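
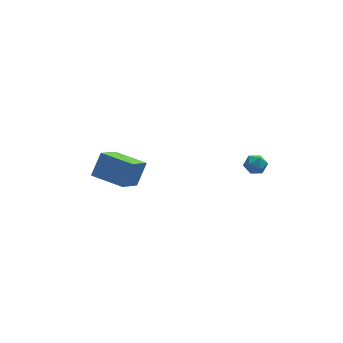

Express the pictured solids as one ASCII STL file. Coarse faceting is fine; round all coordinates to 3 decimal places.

solid 
facet normal -0.751 0.657 0.071
outer loop
vertex -4.578 3.211 -2.772
vertex -3.909 3.838 -1.497
vertex -3.557 4.503 -3.942
endloop
endfacet
facet normal -0.426 -0.399 -0.812
outer loop
vertex -2.071 3.202 -4.083
vertex -4.578 3.211 -2.772
vertex -3.557 4.503 -3.942
endloop
endfacet
facet normal -0.750 0.657 0.071
outer loop
vertex -3.557 4.503 -3.942
vertex -3.909 3.838 -1.497
vertex -2.888 5.13 -2.668
endloop
endfacet
facet normal 0.505 0.639 -0.580
outer loop
vertex -2.888 5.13 -2.668
vertex -2.071 3.202 -4.083
vertex -3.557 4.503 -3.942
endloop
endfacet
facet normal -0.505 -0.640 0.580
outer loop
vertex -4.578 3.211 -2.772
vertex -2.423 2.537 -1.638
vertex -3.909 3.838 -1.497
endloop
endfacet
facet normal -0.426 -0.399 -0.812
outer loop
vertex -3.092 1.91 -2.912
vertex -4.578 3.211 -2.772
vertex -2.071 3.202 -4.083
endloop
endfacet
facet normal -0.505 -0.639 0.580
outer loop
vertex -3.092 1.91 -2.912
vertex -2.423 2.537 -1.638
vertex -4.578 3.211 -2.772
endloop
endfacet
facet normal 0.426 0.399 0.812
outer loop
vertex -3.909 3.838 -1.497
vertex -2.423 2.537 -1.638
vertex -2.888 5.13 -2.668
endloop
endfacet
facet normal 0.505 0.639 -0.580
outer loop
vertex -1.402 3.829 -2.808
vertex -2.071 3.202 -4.083
vertex -2.888 5.13 -2.668
endloop
endfacet
facet normal 0.426 0.399 0.812
outer loop
vertex -2.888 5.13 -2.668
vertex -2.423 2.537 -1.638
vertex -1.402 3.829 -2.808
endloop
endfacet
facet normal 0.750 -0.657 -0.071
outer loop
vertex -1.402 3.829 -2.808
vertex -3.092 1.91 -2.912
vertex -2.071 3.202 -4.083
endloop
endfacet
facet normal 0.750 -0.657 -0.071
outer loop
vertex -2.423 2.537 -1.638
vertex -3.092 1.91 -2.912
vertex -1.402 3.829 -2.808
endloop
endfacet
facet normal -0.860 0.129 0.493
outer loop
vertex 3.194 0.576 -1.078
vertex 3.399 0.104 -0.597
vertex 3.552 0.785 -0.508
endloop
endfacet
facet normal -0.670 0.727 0.154
outer loop
vertex 3.194 0.576 -1.078
vertex 3.552 0.785 -0.508
vertex 3.704 1.059 -1.139
endloop
endfacet
facet normal -0.611 0.577 -0.542
outer loop
vertex 3.194 0.576 -1.078
vertex 3.704 1.059 -1.139
vertex 3.645 0.546 -1.618
endloop
endfacet
facet normal -0.766 -0.113 -0.633
outer loop
vertex 3.194 0.576 -1.078
vertex 3.645 0.546 -1.618
vertex 3.456 -0.044 -1.284
endloop
endfacet
facet normal -0.920 -0.391 0.008
outer loop
vertex 3.194 0.576 -1.078
vertex 3.456 -0.044 -1.284
vertex 3.399 0.104 -0.597
endloop
endfacet
facet normal -0.025 0.919 0.393
outer loop
vertex 3.704 1.059 -1.139
vertex 3.552 0.785 -0.508
vertex 4.224 0.884 -0.696
endloop
endfacet
facet normal -0.334 -0.048 0.942
outer loop
vertex 3.552 0.785 -0.508
vertex 3.399 0.104 -0.597
vertex 4.035 0.294 -0.362
endloop
endfacet
facet normal -0.432 -0.889 0.156
outer loop
vertex 3.399 0.104 -0.597
vertex 3.456 -0.044 -1.284
vertex 3.976 -0.219 -0.841
endloop
endfacet
facet normal -0.181 -0.440 -0.880
outer loop
vertex 3.456 -0.044 -1.284
vertex 3.645 0.546 -1.618
vertex 4.128 0.055 -1.472
endloop
endfacet
facet normal 0.069 0.677 -0.733
outer loop
vertex 3.645 0.546 -1.618
vertex 3.704 1.059 -1.139
vertex 4.281 0.736 -1.383
endloop
endfacet
facet normal 0.766 0.113 0.633
outer loop
vertex 4.486 0.264 -0.902
vertex 4.224 0.884 -0.696
vertex 4.035 0.294 -0.362
endloop
endfacet
facet normal 0.611 -0.577 0.542
outer loop
vertex 4.486 0.264 -0.902
vertex 4.035 0.294 -0.362
vertex 3.976 -0.219 -0.841
endloop
endfacet
facet normal 0.670 -0.727 -0.154
outer loop
vertex 4.486 0.264 -0.902
vertex 3.976 -0.219 -0.841
vertex 4.128 0.055 -1.472
endloop
endfacet
facet normal 0.860 -0.129 -0.493
outer loop
vertex 4.486 0.264 -0.902
vertex 4.128 0.055 -1.472
vertex 4.281 0.736 -1.383
endloop
endfacet
facet normal 0.920 0.391 -0.008
outer loop
vertex 4.486 0.264 -0.902
vertex 4.281 0.736 -1.383
vertex 4.224 0.884 -0.696
endloop
endfacet
facet normal 0.181 0.440 0.880
outer loop
vertex 4.035 0.294 -0.362
vertex 4.224 0.884 -0.696
vertex 3.552 0.785 -0.508
endloop
endfacet
facet normal -0.069 -0.677 0.733
outer loop
vertex 3.976 -0.219 -0.841
vertex 4.035 0.294 -0.362
vertex 3.399 0.104 -0.597
endloop
endfacet
facet normal 0.025 -0.919 -0.393
outer loop
vertex 4.128 0.055 -1.472
vertex 3.976 -0.219 -0.841
vertex 3.456 -0.044 -1.284
endloop
endfacet
facet normal 0.334 0.048 -0.942
outer loop
vertex 4.281 0.736 -1.383
vertex 4.128 0.055 -1.472
vertex 3.645 0.546 -1.618
endloop
endfacet
facet normal 0.432 0.889 -0.156
outer loop
vertex 4.224 0.884 -0.696
vertex 4.281 0.736 -1.383
vertex 3.704 1.059 -1.139
endloop
endfacet

endsolid


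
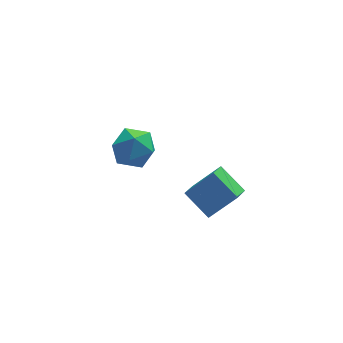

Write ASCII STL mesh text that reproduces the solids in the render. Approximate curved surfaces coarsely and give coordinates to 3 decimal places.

solid 
facet normal -0.492 0.689 0.532
outer loop
vertex -2.836 -2.549 1.804
vertex -1.516 -2.626 3.126
vertex -2.251 -1.717 1.268
endloop
endfacet
facet normal -0.706 0.041 -0.707
outer loop
vertex -1.424 -2.874 0.374
vertex -2.836 -2.549 1.804
vertex -2.251 -1.717 1.268
endloop
endfacet
facet normal -0.492 0.689 0.532
outer loop
vertex -2.251 -1.717 1.268
vertex -1.516 -2.626 3.126
vertex -0.931 -1.794 2.59
endloop
endfacet
facet normal 0.509 0.724 -0.466
outer loop
vertex -0.931 -1.794 2.59
vertex -1.424 -2.874 0.374
vertex -2.251 -1.717 1.268
endloop
endfacet
facet normal -0.509 -0.724 0.466
outer loop
vertex -2.836 -2.549 1.804
vertex -0.689 -3.783 2.232
vertex -1.516 -2.626 3.126
endloop
endfacet
facet normal -0.706 0.041 -0.707
outer loop
vertex -2.009 -3.706 0.91
vertex -2.836 -2.549 1.804
vertex -1.424 -2.874 0.374
endloop
endfacet
facet normal -0.509 -0.724 0.466
outer loop
vertex -2.009 -3.706 0.91
vertex -0.689 -3.783 2.232
vertex -2.836 -2.549 1.804
endloop
endfacet
facet normal 0.706 -0.041 0.707
outer loop
vertex -1.516 -2.626 3.126
vertex -0.689 -3.783 2.232
vertex -0.931 -1.794 2.59
endloop
endfacet
facet normal 0.509 0.724 -0.466
outer loop
vertex -0.104 -2.951 1.696
vertex -1.424 -2.874 0.374
vertex -0.931 -1.794 2.59
endloop
endfacet
facet normal 0.706 -0.041 0.707
outer loop
vertex -0.931 -1.794 2.59
vertex -0.689 -3.783 2.232
vertex -0.104 -2.951 1.696
endloop
endfacet
facet normal 0.492 -0.689 -0.532
outer loop
vertex -0.104 -2.951 1.696
vertex -2.009 -3.706 0.91
vertex -1.424 -2.874 0.374
endloop
endfacet
facet normal 0.492 -0.689 -0.532
outer loop
vertex -0.689 -3.783 2.232
vertex -2.009 -3.706 0.91
vertex -0.104 -2.951 1.696
endloop
endfacet
facet normal 0.236 0.306 0.922
outer loop
vertex -4.185 3.843 0.555
vertex -3.978 2.667 0.892
vertex -3.053 3.351 0.428
endloop
endfacet
facet normal 0.399 0.805 0.439
outer loop
vertex -4.185 3.843 0.555
vertex -3.053 3.351 0.428
vertex -3.52 4.071 -0.468
endloop
endfacet
facet normal -0.198 0.976 0.089
outer loop
vertex -4.185 3.843 0.555
vertex -3.52 4.071 -0.468
vertex -4.735 3.832 -0.557
endloop
endfacet
facet normal -0.731 0.582 0.356
outer loop
vertex -4.185 3.843 0.555
vertex -4.735 3.832 -0.557
vertex -5.017 2.964 0.283
endloop
endfacet
facet normal -0.462 0.168 0.871
outer loop
vertex -4.185 3.843 0.555
vertex -5.017 2.964 0.283
vertex -3.978 2.667 0.892
endloop
endfacet
facet normal 0.855 0.518 -0.029
outer loop
vertex -3.52 4.071 -0.468
vertex -3.053 3.351 0.428
vertex -2.903 3.036 -0.763
endloop
endfacet
facet normal 0.591 -0.289 0.753
outer loop
vertex -3.053 3.351 0.428
vertex -3.978 2.667 0.892
vertex -3.185 2.168 0.077
endloop
endfacet
facet normal -0.539 -0.512 0.669
outer loop
vertex -3.978 2.667 0.892
vertex -5.017 2.964 0.283
vertex -4.4 1.929 -0.012
endloop
endfacet
facet normal -0.974 0.157 -0.164
outer loop
vertex -5.017 2.964 0.283
vertex -4.735 3.832 -0.557
vertex -4.867 2.649 -0.908
endloop
endfacet
facet normal -0.113 0.795 -0.596
outer loop
vertex -4.735 3.832 -0.557
vertex -3.52 4.071 -0.468
vertex -3.942 3.333 -1.372
endloop
endfacet
facet normal 0.731 -0.582 -0.356
outer loop
vertex -3.735 2.157 -1.035
vertex -2.903 3.036 -0.763
vertex -3.185 2.168 0.077
endloop
endfacet
facet normal 0.198 -0.976 -0.089
outer loop
vertex -3.735 2.157 -1.035
vertex -3.185 2.168 0.077
vertex -4.4 1.929 -0.012
endloop
endfacet
facet normal -0.399 -0.805 -0.439
outer loop
vertex -3.735 2.157 -1.035
vertex -4.4 1.929 -0.012
vertex -4.867 2.649 -0.908
endloop
endfacet
facet normal -0.236 -0.306 -0.922
outer loop
vertex -3.735 2.157 -1.035
vertex -4.867 2.649 -0.908
vertex -3.942 3.333 -1.372
endloop
endfacet
facet normal 0.462 -0.168 -0.871
outer loop
vertex -3.735 2.157 -1.035
vertex -3.942 3.333 -1.372
vertex -2.903 3.036 -0.763
endloop
endfacet
facet normal 0.974 -0.157 0.164
outer loop
vertex -3.185 2.168 0.077
vertex -2.903 3.036 -0.763
vertex -3.053 3.351 0.428
endloop
endfacet
facet normal 0.113 -0.795 0.596
outer loop
vertex -4.4 1.929 -0.012
vertex -3.185 2.168 0.077
vertex -3.978 2.667 0.892
endloop
endfacet
facet normal -0.855 -0.518 0.029
outer loop
vertex -4.867 2.649 -0.908
vertex -4.4 1.929 -0.012
vertex -5.017 2.964 0.283
endloop
endfacet
facet normal -0.591 0.289 -0.753
outer loop
vertex -3.942 3.333 -1.372
vertex -4.867 2.649 -0.908
vertex -4.735 3.832 -0.557
endloop
endfacet
facet normal 0.539 0.512 -0.669
outer loop
vertex -2.903 3.036 -0.763
vertex -3.942 3.333 -1.372
vertex -3.52 4.071 -0.468
endloop
endfacet

endsolid


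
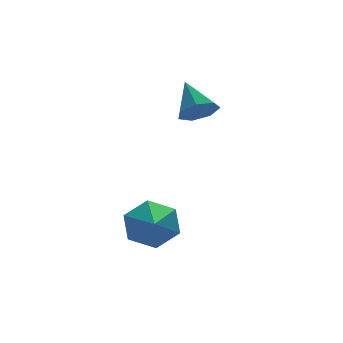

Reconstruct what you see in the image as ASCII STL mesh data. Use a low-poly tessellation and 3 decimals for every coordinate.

solid 
facet normal -0.005 -0.788 -0.616
outer loop
vertex 3.973 -0.262 2.963
vertex 3.566 0.192 2.386
vertex 4.394 0.103 2.493
endloop
endfacet
facet normal 0.746 -0.002 0.666
outer loop
vertex 3.973 -0.262 2.963
vertex 4.394 0.103 2.493
vertex 3.574 1.508 3.414
endloop
endfacet
facet normal -0.005 -0.788 -0.616
outer loop
vertex 4.394 0.103 2.493
vertex 3.566 0.192 2.386
vertex 4.191 0.535 1.942
endloop
endfacet
facet normal 0.877 0.478 0.052
outer loop
vertex 4.394 0.103 2.493
vertex 4.191 0.535 1.942
vertex 3.574 1.508 3.414
endloop
endfacet
facet normal -0.005 -0.788 -0.616
outer loop
vertex 4.191 0.535 1.942
vertex 3.566 0.192 2.386
vertex 3.517 0.709 1.725
endloop
endfacet
facet normal 0.350 0.842 -0.410
outer loop
vertex 4.191 0.535 1.942
vertex 3.517 0.709 1.725
vertex 3.574 1.508 3.414
endloop
endfacet
facet normal -0.005 -0.788 -0.616
outer loop
vertex 3.517 0.709 1.725
vertex 3.566 0.192 2.386
vertex 2.88 0.493 2.006
endloop
endfacet
facet normal -0.441 0.817 -0.372
outer loop
vertex 3.517 0.709 1.725
vertex 2.88 0.493 2.006
vertex 3.574 1.508 3.414
endloop
endfacet
facet normal -0.005 -0.788 -0.615
outer loop
vertex 2.88 0.493 2.006
vertex 3.566 0.192 2.386
vertex 2.759 0.051 2.573
endloop
endfacet
facet normal -0.896 0.422 0.138
outer loop
vertex 2.88 0.493 2.006
vertex 2.759 0.051 2.573
vertex 3.574 1.508 3.414
endloop
endfacet
facet normal -0.005 -0.788 -0.616
outer loop
vertex 2.759 0.051 2.573
vertex 3.566 0.192 2.386
vertex 3.246 -0.285 2.999
endloop
endfacet
facet normal -0.676 -0.047 0.736
outer loop
vertex 2.759 0.051 2.573
vertex 3.246 -0.285 2.999
vertex 3.574 1.508 3.414
endloop
endfacet
facet normal -0.006 -0.788 -0.616
outer loop
vertex 3.246 -0.285 2.999
vertex 3.566 0.192 2.386
vertex 3.973 -0.262 2.963
endloop
endfacet
facet normal 0.055 -0.235 0.970
outer loop
vertex 3.246 -0.285 2.999
vertex 3.973 -0.262 2.963
vertex 3.574 1.508 3.414
endloop
endfacet
facet normal 0.285 0.835 -0.471
outer loop
vertex 1.247 -3.485 -1.712
vertex 0.384 -2.978 -1.336
vertex 1.294 -2.972 -0.775
endloop
endfacet
facet normal 0.729 -0.616 0.300
outer loop
vertex 1.247 -3.485 -1.712
vertex 1.294 -2.972 -0.775
vertex -0.144 -4.522 -0.464
endloop
endfacet
facet normal 0.285 0.834 -0.472
outer loop
vertex 1.294 -2.972 -0.775
vertex 0.384 -2.978 -1.336
vertex 0.43 -2.464 -0.399
endloop
endfacet
facet normal 0.334 -0.123 0.934
outer loop
vertex 1.294 -2.972 -0.775
vertex 0.43 -2.464 -0.399
vertex -0.144 -4.522 -0.464
endloop
endfacet
facet normal 0.284 0.835 -0.472
outer loop
vertex 0.43 -2.464 -0.399
vertex 0.384 -2.978 -1.336
vertex -0.48 -2.471 -0.96
endloop
endfacet
facet normal -0.522 0.119 0.845
outer loop
vertex 0.43 -2.464 -0.399
vertex -0.48 -2.471 -0.96
vertex -0.144 -4.522 -0.464
endloop
endfacet
facet normal 0.285 0.835 -0.471
outer loop
vertex -0.48 -2.471 -0.96
vertex 0.384 -2.978 -1.336
vertex -0.527 -2.984 -1.898
endloop
endfacet
facet normal -0.984 -0.132 0.121
outer loop
vertex -0.48 -2.471 -0.96
vertex -0.527 -2.984 -1.898
vertex -0.144 -4.522 -0.464
endloop
endfacet
facet normal 0.285 0.834 -0.472
outer loop
vertex -0.527 -2.984 -1.898
vertex 0.384 -2.978 -1.336
vertex 0.337 -3.492 -2.274
endloop
endfacet
facet normal -0.590 -0.624 -0.512
outer loop
vertex -0.527 -2.984 -1.898
vertex 0.337 -3.492 -2.274
vertex -0.144 -4.522 -0.464
endloop
endfacet
facet normal 0.285 0.835 -0.472
outer loop
vertex 0.337 -3.492 -2.274
vertex 0.384 -2.978 -1.336
vertex 1.247 -3.485 -1.712
endloop
endfacet
facet normal 0.267 -0.866 -0.422
outer loop
vertex 0.337 -3.492 -2.274
vertex 1.247 -3.485 -1.712
vertex -0.144 -4.522 -0.464
endloop
endfacet

endsolid


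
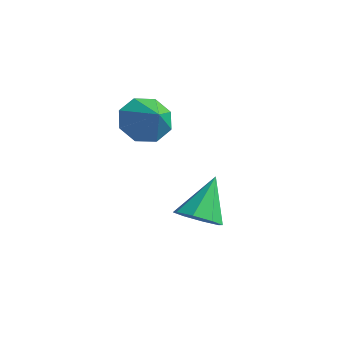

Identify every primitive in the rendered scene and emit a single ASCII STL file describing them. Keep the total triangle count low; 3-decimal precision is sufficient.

solid 
facet normal 0.168 -0.586 -0.793
outer loop
vertex 0.903 -2.624 -2.095
vertex 0.534 -2.084 -2.572
vertex 1.296 -2.203 -2.323
endloop
endfacet
facet normal 0.625 -0.171 0.762
outer loop
vertex 0.903 -2.624 -2.095
vertex 1.296 -2.203 -2.323
vertex 0.246 -1.076 -1.208
endloop
endfacet
facet normal 0.168 -0.586 -0.793
outer loop
vertex 1.296 -2.203 -2.323
vertex 0.534 -2.084 -2.572
vertex 1.242 -1.711 -2.698
endloop
endfacet
facet normal 0.834 0.390 0.391
outer loop
vertex 1.296 -2.203 -2.323
vertex 1.242 -1.711 -2.698
vertex 0.246 -1.076 -1.208
endloop
endfacet
facet normal 0.167 -0.585 -0.793
outer loop
vertex 1.242 -1.711 -2.698
vertex 0.534 -2.084 -2.572
vertex 0.774 -1.438 -2.998
endloop
endfacet
facet normal 0.514 0.857 -0.022
outer loop
vertex 1.242 -1.711 -2.698
vertex 0.774 -1.438 -2.998
vertex 0.246 -1.076 -1.208
endloop
endfacet
facet normal 0.167 -0.585 -0.793
outer loop
vertex 0.774 -1.438 -2.998
vertex 0.534 -2.084 -2.572
vertex 0.165 -1.543 -3.049
endloop
endfacet
facet normal -0.146 0.960 -0.237
outer loop
vertex 0.774 -1.438 -2.998
vertex 0.165 -1.543 -3.049
vertex 0.246 -1.076 -1.208
endloop
endfacet
facet normal 0.168 -0.585 -0.793
outer loop
vertex 0.165 -1.543 -3.049
vertex 0.534 -2.084 -2.572
vertex -0.228 -1.965 -2.821
endloop
endfacet
facet normal -0.759 0.638 -0.128
outer loop
vertex 0.165 -1.543 -3.049
vertex -0.228 -1.965 -2.821
vertex 0.246 -1.076 -1.208
endloop
endfacet
facet normal 0.167 -0.587 -0.792
outer loop
vertex -0.228 -1.965 -2.821
vertex 0.534 -2.084 -2.572
vertex -0.174 -2.456 -2.446
endloop
endfacet
facet normal -0.967 0.078 0.241
outer loop
vertex -0.228 -1.965 -2.821
vertex -0.174 -2.456 -2.446
vertex 0.246 -1.076 -1.208
endloop
endfacet
facet normal 0.167 -0.586 -0.793
outer loop
vertex -0.174 -2.456 -2.446
vertex 0.534 -2.084 -2.572
vertex 0.294 -2.729 -2.146
endloop
endfacet
facet normal -0.647 -0.390 0.655
outer loop
vertex -0.174 -2.456 -2.446
vertex 0.294 -2.729 -2.146
vertex 0.246 -1.076 -1.208
endloop
endfacet
facet normal 0.167 -0.586 -0.793
outer loop
vertex 0.294 -2.729 -2.146
vertex 0.534 -2.084 -2.572
vertex 0.903 -2.624 -2.095
endloop
endfacet
facet normal 0.012 -0.493 0.870
outer loop
vertex 0.294 -2.729 -2.146
vertex 0.903 -2.624 -2.095
vertex 0.246 -1.076 -1.208
endloop
endfacet
facet normal -0.802 0.248 -0.543
outer loop
vertex -0.624 -2.709 0.525
vertex -1.13 -2.718 1.269
vertex -0.645 -2.095 0.837
endloop
endfacet
facet normal 0.944 0.174 -0.280
outer loop
vertex -0.624 -2.709 0.525
vertex -0.645 -2.095 0.837
vertex -0.15 -3.022 1.931
endloop
endfacet
facet normal -0.803 0.249 -0.542
outer loop
vertex -0.645 -2.095 0.837
vertex -1.13 -2.718 1.269
vertex -0.95 -1.847 1.403
endloop
endfacet
facet normal 0.782 0.603 0.157
outer loop
vertex -0.645 -2.095 0.837
vertex -0.95 -1.847 1.403
vertex -0.15 -3.022 1.931
endloop
endfacet
facet normal -0.803 0.249 -0.542
outer loop
vertex -0.95 -1.847 1.403
vertex -1.13 -2.718 1.269
vertex -1.36 -2.109 1.89
endloop
endfacet
facet normal 0.427 0.596 0.680
outer loop
vertex -0.95 -1.847 1.403
vertex -1.36 -2.109 1.89
vertex -0.15 -3.022 1.931
endloop
endfacet
facet normal -0.803 0.248 -0.541
outer loop
vertex -1.36 -2.109 1.89
vertex -1.13 -2.718 1.269
vertex -1.635 -2.728 2.014
endloop
endfacet
facet normal 0.086 0.159 0.984
outer loop
vertex -1.36 -2.109 1.89
vertex -1.635 -2.728 2.014
vertex -0.15 -3.022 1.931
endloop
endfacet
facet normal -0.803 0.248 -0.541
outer loop
vertex -1.635 -2.728 2.014
vertex -1.13 -2.718 1.269
vertex -1.614 -3.342 1.701
endloop
endfacet
facet normal -0.040 -0.455 0.890
outer loop
vertex -1.635 -2.728 2.014
vertex -1.614 -3.342 1.701
vertex -0.15 -3.022 1.931
endloop
endfacet
facet normal -0.803 0.248 -0.541
outer loop
vertex -1.614 -3.342 1.701
vertex -1.13 -2.718 1.269
vertex -1.31 -3.59 1.136
endloop
endfacet
facet normal 0.122 -0.883 0.453
outer loop
vertex -1.614 -3.342 1.701
vertex -1.31 -3.59 1.136
vertex -0.15 -3.022 1.931
endloop
endfacet
facet normal -0.802 0.248 -0.543
outer loop
vertex -1.31 -3.59 1.136
vertex -1.13 -2.718 1.269
vertex -0.899 -3.328 0.649
endloop
endfacet
facet normal 0.477 -0.876 -0.069
outer loop
vertex -1.31 -3.59 1.136
vertex -0.899 -3.328 0.649
vertex -0.15 -3.022 1.931
endloop
endfacet
facet normal -0.802 0.248 -0.543
outer loop
vertex -0.899 -3.328 0.649
vertex -1.13 -2.718 1.269
vertex -0.624 -2.709 0.525
endloop
endfacet
facet normal 0.818 -0.438 -0.373
outer loop
vertex -0.899 -3.328 0.649
vertex -0.624 -2.709 0.525
vertex -0.15 -3.022 1.931
endloop
endfacet

endsolid


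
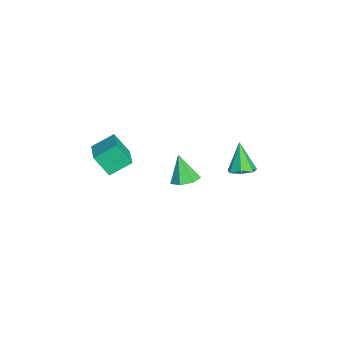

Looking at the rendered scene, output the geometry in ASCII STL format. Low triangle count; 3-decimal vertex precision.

solid 
facet normal 0.447 0.079 -0.891
outer loop
vertex -2.196 4.601 -2.778
vertex -2.747 3.945 -3.112
vertex -2.881 4.855 -3.099
endloop
endfacet
facet normal 0.075 0.854 0.515
outer loop
vertex -2.196 4.601 -2.778
vertex -2.881 4.855 -3.099
vertex -3.713 3.775 -1.188
endloop
endfacet
facet normal 0.448 0.079 -0.891
outer loop
vertex -2.881 4.855 -3.099
vertex -2.747 3.945 -3.112
vertex -3.466 4.424 -3.431
endloop
endfacet
facet normal -0.640 0.754 0.148
outer loop
vertex -2.881 4.855 -3.099
vertex -3.466 4.424 -3.431
vertex -3.713 3.775 -1.188
endloop
endfacet
facet normal 0.447 0.078 -0.891
outer loop
vertex -3.466 4.424 -3.431
vertex -2.747 3.945 -3.112
vertex -3.509 3.632 -3.522
endloop
endfacet
facet normal -0.994 0.064 -0.091
outer loop
vertex -3.466 4.424 -3.431
vertex -3.509 3.632 -3.522
vertex -3.713 3.775 -1.188
endloop
endfacet
facet normal 0.447 0.079 -0.891
outer loop
vertex -3.509 3.632 -3.522
vertex -2.747 3.945 -3.112
vertex -2.979 3.076 -3.305
endloop
endfacet
facet normal -0.720 -0.694 -0.020
outer loop
vertex -3.509 3.632 -3.522
vertex -2.979 3.076 -3.305
vertex -3.713 3.775 -1.188
endloop
endfacet
facet normal 0.447 0.079 -0.891
outer loop
vertex -2.979 3.076 -3.305
vertex -2.747 3.945 -3.112
vertex -2.274 3.174 -2.943
endloop
endfacet
facet normal -0.025 -0.952 0.306
outer loop
vertex -2.979 3.076 -3.305
vertex -2.274 3.174 -2.943
vertex -3.713 3.775 -1.188
endloop
endfacet
facet normal 0.447 0.079 -0.891
outer loop
vertex -2.274 3.174 -2.943
vertex -2.747 3.945 -3.112
vertex -1.926 3.853 -2.708
endloop
endfacet
facet normal 0.569 -0.514 0.642
outer loop
vertex -2.274 3.174 -2.943
vertex -1.926 3.853 -2.708
vertex -3.713 3.775 -1.188
endloop
endfacet
facet normal 0.447 0.078 -0.891
outer loop
vertex -1.926 3.853 -2.708
vertex -2.747 3.945 -3.112
vertex -2.196 4.601 -2.778
endloop
endfacet
facet normal 0.613 0.290 0.735
outer loop
vertex -1.926 3.853 -2.708
vertex -2.196 4.601 -2.778
vertex -3.713 3.775 -1.188
endloop
endfacet
facet normal 0.333 0.217 -0.918
outer loop
vertex 4.326 0.124 1.728
vertex 3.49 0.432 1.497
vertex 4.193 0.9 1.863
endloop
endfacet
facet normal 0.712 -0.000 0.703
outer loop
vertex 4.326 0.124 1.728
vertex 4.193 0.9 1.863
vertex 2.87 0.028 3.203
endloop
endfacet
facet normal 0.333 0.217 -0.918
outer loop
vertex 4.193 0.9 1.863
vertex 3.49 0.432 1.497
vertex 3.531 1.323 1.723
endloop
endfacet
facet normal 0.274 0.660 0.700
outer loop
vertex 4.193 0.9 1.863
vertex 3.531 1.323 1.723
vertex 2.87 0.028 3.203
endloop
endfacet
facet normal 0.334 0.217 -0.917
outer loop
vertex 3.531 1.323 1.723
vertex 3.49 0.432 1.497
vertex 2.838 1.075 1.412
endloop
endfacet
facet normal -0.473 0.757 0.451
outer loop
vertex 3.531 1.323 1.723
vertex 2.838 1.075 1.412
vertex 2.87 0.028 3.203
endloop
endfacet
facet normal 0.334 0.218 -0.917
outer loop
vertex 2.838 1.075 1.412
vertex 3.49 0.432 1.497
vertex 2.637 0.343 1.165
endloop
endfacet
facet normal -0.966 0.217 0.144
outer loop
vertex 2.838 1.075 1.412
vertex 2.637 0.343 1.165
vertex 2.87 0.028 3.203
endloop
endfacet
facet normal 0.334 0.218 -0.917
outer loop
vertex 2.637 0.343 1.165
vertex 3.49 0.432 1.497
vertex 3.078 -0.322 1.168
endloop
endfacet
facet normal -0.833 -0.553 0.010
outer loop
vertex 2.637 0.343 1.165
vertex 3.078 -0.322 1.168
vertex 2.87 0.028 3.203
endloop
endfacet
facet normal 0.334 0.218 -0.917
outer loop
vertex 3.078 -0.322 1.168
vertex 3.49 0.432 1.497
vertex 3.83 -0.419 1.419
endloop
endfacet
facet normal -0.175 -0.973 0.149
outer loop
vertex 3.078 -0.322 1.168
vertex 3.83 -0.419 1.419
vertex 2.87 0.028 3.203
endloop
endfacet
facet normal 0.334 0.217 -0.917
outer loop
vertex 3.83 -0.419 1.419
vertex 3.49 0.432 1.497
vertex 4.326 0.124 1.728
endloop
endfacet
facet normal 0.511 -0.727 0.457
outer loop
vertex 3.83 -0.419 1.419
vertex 4.326 0.124 1.728
vertex 2.87 0.028 3.203
endloop
endfacet
facet normal -0.955 -0.105 -0.277
outer loop
vertex 0.491 -5.048 1.941
vertex 0.109 -3.723 2.753
vertex 0.78 -4.143 0.603
endloop
endfacet
facet normal 0.239 -0.828 -0.508
outer loop
vertex 2.651 -3.937 1.147
vertex 0.491 -5.048 1.941
vertex 0.78 -4.143 0.603
endloop
endfacet
facet normal -0.955 -0.106 -0.277
outer loop
vertex 0.78 -4.143 0.603
vertex 0.109 -3.723 2.753
vertex 0.397 -2.819 1.416
endloop
endfacet
facet normal 0.176 0.552 -0.815
outer loop
vertex 0.397 -2.819 1.416
vertex 2.651 -3.937 1.147
vertex 0.78 -4.143 0.603
endloop
endfacet
facet normal -0.177 -0.551 0.816
outer loop
vertex 0.491 -5.048 1.941
vertex 1.98 -3.517 3.297
vertex 0.109 -3.723 2.753
endloop
endfacet
facet normal 0.239 -0.828 -0.508
outer loop
vertex 2.363 -4.841 2.484
vertex 0.491 -5.048 1.941
vertex 2.651 -3.937 1.147
endloop
endfacet
facet normal -0.176 -0.552 0.815
outer loop
vertex 2.363 -4.841 2.484
vertex 1.98 -3.517 3.297
vertex 0.491 -5.048 1.941
endloop
endfacet
facet normal -0.239 0.828 0.508
outer loop
vertex 0.109 -3.723 2.753
vertex 1.98 -3.517 3.297
vertex 0.397 -2.819 1.416
endloop
endfacet
facet normal 0.176 0.551 -0.816
outer loop
vertex 2.269 -2.612 1.959
vertex 2.651 -3.937 1.147
vertex 0.397 -2.819 1.416
endloop
endfacet
facet normal -0.239 0.828 0.508
outer loop
vertex 0.397 -2.819 1.416
vertex 1.98 -3.517 3.297
vertex 2.269 -2.612 1.959
endloop
endfacet
facet normal 0.955 0.106 0.277
outer loop
vertex 2.269 -2.612 1.959
vertex 2.363 -4.841 2.484
vertex 2.651 -3.937 1.147
endloop
endfacet
facet normal 0.955 0.106 0.278
outer loop
vertex 1.98 -3.517 3.297
vertex 2.363 -4.841 2.484
vertex 2.269 -2.612 1.959
endloop
endfacet

endsolid


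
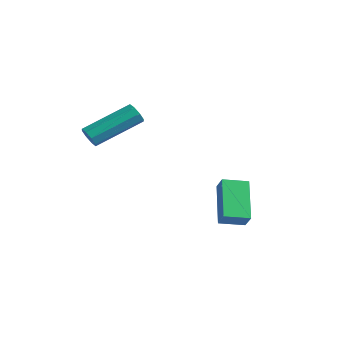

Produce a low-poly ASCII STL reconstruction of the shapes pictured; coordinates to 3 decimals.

solid 
facet normal -0.584 0.527 0.617
outer loop
vertex 0.136 1.375 -1.007
vertex 0.733 2.266 -1.203
vertex -0.361 1.568 -1.643
endloop
endfacet
facet normal -0.547 -0.817 0.180
outer loop
vertex 0.807 0.514 -2.877
vertex 0.136 1.375 -1.007
vertex -0.361 1.568 -1.643
endloop
endfacet
facet normal -0.584 0.527 0.617
outer loop
vertex -0.361 1.568 -1.643
vertex 0.733 2.266 -1.203
vertex 0.235 2.459 -1.839
endloop
endfacet
facet normal -0.599 0.232 -0.766
outer loop
vertex 0.235 2.459 -1.839
vertex 0.807 0.514 -2.877
vertex -0.361 1.568 -1.643
endloop
endfacet
facet normal 0.599 -0.233 0.766
outer loop
vertex 0.136 1.375 -1.007
vertex 1.901 1.212 -2.437
vertex 0.733 2.266 -1.203
endloop
endfacet
facet normal -0.547 -0.818 0.180
outer loop
vertex 1.305 0.321 -2.241
vertex 0.136 1.375 -1.007
vertex 0.807 0.514 -2.877
endloop
endfacet
facet normal 0.599 -0.232 0.766
outer loop
vertex 1.305 0.321 -2.241
vertex 1.901 1.212 -2.437
vertex 0.136 1.375 -1.007
endloop
endfacet
facet normal 0.547 0.817 -0.180
outer loop
vertex 0.733 2.266 -1.203
vertex 1.901 1.212 -2.437
vertex 0.235 2.459 -1.839
endloop
endfacet
facet normal -0.599 0.233 -0.766
outer loop
vertex 1.404 1.405 -3.073
vertex 0.807 0.514 -2.877
vertex 0.235 2.459 -1.839
endloop
endfacet
facet normal 0.547 0.817 -0.180
outer loop
vertex 0.235 2.459 -1.839
vertex 1.901 1.212 -2.437
vertex 1.404 1.405 -3.073
endloop
endfacet
facet normal 0.584 -0.527 -0.617
outer loop
vertex 1.404 1.405 -3.073
vertex 1.305 0.321 -2.241
vertex 0.807 0.514 -2.877
endloop
endfacet
facet normal 0.585 -0.527 -0.617
outer loop
vertex 1.901 1.212 -2.437
vertex 1.305 0.321 -2.241
vertex 1.404 1.405 -3.073
endloop
endfacet
facet normal -0.286 -0.853 -0.436
outer loop
vertex -2.017 -3.206 1.542
vertex -2.246 -3.345 1.964
vertex -2.382 -3.091 1.556
endloop
endfacet
facet normal 0.099 0.424 -0.900
outer loop
vertex -2.017 -3.206 1.542
vertex -2.382 -3.091 1.556
vertex -1.386 -1.337 2.493
endloop
endfacet
facet normal 0.099 0.424 -0.900
outer loop
vertex -1.386 -1.337 2.493
vertex -2.382 -3.091 1.556
vertex -1.751 -1.222 2.507
endloop
endfacet
facet normal 0.286 0.855 0.433
outer loop
vertex -1.386 -1.337 2.493
vertex -1.751 -1.222 2.507
vertex -1.614 -1.475 2.916
endloop
endfacet
facet normal -0.290 -0.853 -0.434
outer loop
vertex -2.382 -3.091 1.556
vertex -2.246 -3.345 1.964
vertex -2.667 -3.123 1.809
endloop
endfacet
facet normal -0.601 0.514 -0.612
outer loop
vertex -2.382 -3.091 1.556
vertex -2.667 -3.123 1.809
vertex -1.751 -1.222 2.507
endloop
endfacet
facet normal -0.602 0.514 -0.611
outer loop
vertex -1.751 -1.222 2.507
vertex -2.667 -3.123 1.809
vertex -2.035 -1.254 2.76
endloop
endfacet
facet normal 0.289 0.855 0.432
outer loop
vertex -1.751 -1.222 2.507
vertex -2.035 -1.254 2.76
vertex -1.614 -1.475 2.916
endloop
endfacet
facet normal -0.290 -0.853 -0.435
outer loop
vertex -2.667 -3.123 1.809
vertex -2.246 -3.345 1.964
vertex -2.705 -3.286 2.154
endloop
endfacet
facet normal -0.952 0.303 0.038
outer loop
vertex -2.667 -3.123 1.809
vertex -2.705 -3.286 2.154
vertex -2.035 -1.254 2.76
endloop
endfacet
facet normal -0.952 0.303 0.038
outer loop
vertex -2.035 -1.254 2.76
vertex -2.705 -3.286 2.154
vertex -2.073 -1.417 3.105
endloop
endfacet
facet normal 0.287 0.854 0.435
outer loop
vertex -2.035 -1.254 2.76
vertex -2.073 -1.417 3.105
vertex -1.614 -1.475 2.916
endloop
endfacet
facet normal -0.289 -0.853 -0.434
outer loop
vertex -2.705 -3.286 2.154
vertex -2.246 -3.345 1.964
vertex -2.474 -3.483 2.387
endloop
endfacet
facet normal -0.743 -0.086 0.664
outer loop
vertex -2.705 -3.286 2.154
vertex -2.474 -3.483 2.387
vertex -2.073 -1.417 3.105
endloop
endfacet
facet normal -0.744 -0.086 0.662
outer loop
vertex -2.073 -1.417 3.105
vertex -2.474 -3.483 2.387
vertex -1.843 -1.614 3.338
endloop
endfacet
facet normal 0.288 0.852 0.437
outer loop
vertex -2.073 -1.417 3.105
vertex -1.843 -1.614 3.338
vertex -1.614 -1.475 2.916
endloop
endfacet
facet normal -0.286 -0.855 -0.433
outer loop
vertex -2.474 -3.483 2.387
vertex -2.246 -3.345 1.964
vertex -2.109 -3.598 2.373
endloop
endfacet
facet normal -0.099 -0.424 0.900
outer loop
vertex -2.474 -3.483 2.387
vertex -2.109 -3.598 2.373
vertex -1.843 -1.614 3.338
endloop
endfacet
facet normal -0.099 -0.424 0.900
outer loop
vertex -1.843 -1.614 3.338
vertex -2.109 -3.598 2.373
vertex -1.478 -1.729 3.324
endloop
endfacet
facet normal 0.286 0.853 0.436
outer loop
vertex -1.843 -1.614 3.338
vertex -1.478 -1.729 3.324
vertex -1.614 -1.475 2.916
endloop
endfacet
facet normal -0.289 -0.855 -0.432
outer loop
vertex -2.109 -3.598 2.373
vertex -2.246 -3.345 1.964
vertex -1.825 -3.566 2.12
endloop
endfacet
facet normal 0.602 -0.514 0.611
outer loop
vertex -2.109 -3.598 2.373
vertex -1.825 -3.566 2.12
vertex -1.478 -1.729 3.324
endloop
endfacet
facet normal 0.601 -0.514 0.612
outer loop
vertex -1.478 -1.729 3.324
vertex -1.825 -3.566 2.12
vertex -1.193 -1.697 3.071
endloop
endfacet
facet normal 0.290 0.853 0.434
outer loop
vertex -1.478 -1.729 3.324
vertex -1.193 -1.697 3.071
vertex -1.614 -1.475 2.916
endloop
endfacet
facet normal -0.287 -0.854 -0.435
outer loop
vertex -1.825 -3.566 2.12
vertex -2.246 -3.345 1.964
vertex -1.787 -3.403 1.775
endloop
endfacet
facet normal 0.952 -0.303 -0.038
outer loop
vertex -1.825 -3.566 2.12
vertex -1.787 -3.403 1.775
vertex -1.193 -1.697 3.071
endloop
endfacet
facet normal 0.952 -0.303 -0.038
outer loop
vertex -1.193 -1.697 3.071
vertex -1.787 -3.403 1.775
vertex -1.155 -1.534 2.726
endloop
endfacet
facet normal 0.290 0.853 0.435
outer loop
vertex -1.193 -1.697 3.071
vertex -1.155 -1.534 2.726
vertex -1.614 -1.475 2.916
endloop
endfacet
facet normal -0.288 -0.852 -0.437
outer loop
vertex -1.787 -3.403 1.775
vertex -2.246 -3.345 1.964
vertex -2.017 -3.206 1.542
endloop
endfacet
facet normal 0.744 0.085 -0.662
outer loop
vertex -1.787 -3.403 1.775
vertex -2.017 -3.206 1.542
vertex -1.155 -1.534 2.726
endloop
endfacet
facet normal 0.743 0.087 -0.663
outer loop
vertex -1.155 -1.534 2.726
vertex -2.017 -3.206 1.542
vertex -1.386 -1.337 2.493
endloop
endfacet
facet normal 0.289 0.853 0.434
outer loop
vertex -1.155 -1.534 2.726
vertex -1.386 -1.337 2.493
vertex -1.614 -1.475 2.916
endloop
endfacet

endsolid


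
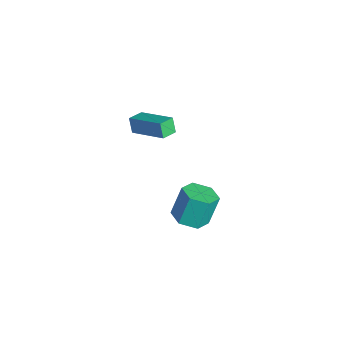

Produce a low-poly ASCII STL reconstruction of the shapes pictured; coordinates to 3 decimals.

solid 
facet normal -0.509 0.840 -0.186
outer loop
vertex -1.417 -1.394 2.757
vertex 0.21 -0.229 3.569
vertex -1.033 -1.347 1.921
endloop
endfacet
facet normal -0.753 -0.540 -0.376
outer loop
vertex -0.57 -2.111 2.091
vertex -1.417 -1.394 2.757
vertex -1.033 -1.347 1.921
endloop
endfacet
facet normal -0.510 0.840 -0.185
outer loop
vertex -1.033 -1.347 1.921
vertex 0.21 -0.229 3.569
vertex 0.593 -0.181 2.734
endloop
endfacet
facet normal 0.417 0.051 -0.907
outer loop
vertex 0.593 -0.181 2.734
vertex -0.57 -2.111 2.091
vertex -1.033 -1.347 1.921
endloop
endfacet
facet normal -0.417 -0.051 0.908
outer loop
vertex -1.417 -1.394 2.757
vertex 0.673 -0.993 3.739
vertex 0.21 -0.229 3.569
endloop
endfacet
facet normal -0.753 -0.540 -0.376
outer loop
vertex -0.953 -2.159 2.926
vertex -1.417 -1.394 2.757
vertex -0.57 -2.111 2.091
endloop
endfacet
facet normal -0.416 -0.052 0.908
outer loop
vertex -0.953 -2.159 2.926
vertex 0.673 -0.993 3.739
vertex -1.417 -1.394 2.757
endloop
endfacet
facet normal 0.753 0.540 0.376
outer loop
vertex 0.21 -0.229 3.569
vertex 0.673 -0.993 3.739
vertex 0.593 -0.181 2.734
endloop
endfacet
facet normal 0.416 0.052 -0.908
outer loop
vertex 1.057 -0.946 2.903
vertex -0.57 -2.111 2.091
vertex 0.593 -0.181 2.734
endloop
endfacet
facet normal 0.753 0.540 0.376
outer loop
vertex 0.593 -0.181 2.734
vertex 0.673 -0.993 3.739
vertex 1.057 -0.946 2.903
endloop
endfacet
facet normal 0.509 -0.840 0.185
outer loop
vertex 1.057 -0.946 2.903
vertex -0.953 -2.159 2.926
vertex -0.57 -2.111 2.091
endloop
endfacet
facet normal 0.509 -0.840 0.187
outer loop
vertex 0.673 -0.993 3.739
vertex -0.953 -2.159 2.926
vertex 1.057 -0.946 2.903
endloop
endfacet
facet normal 0.145 -0.358 -0.922
outer loop
vertex 2.12 0.554 -4.256
vertex 1.104 0.418 -4.363
vertex 1.537 1.311 -4.642
endloop
endfacet
facet normal 0.812 0.576 -0.096
outer loop
vertex 2.12 0.554 -4.256
vertex 1.537 1.311 -4.642
vertex 1.851 1.218 -2.55
endloop
endfacet
facet normal 0.811 0.577 -0.096
outer loop
vertex 1.851 1.218 -2.55
vertex 1.537 1.311 -4.642
vertex 1.268 1.974 -2.936
endloop
endfacet
facet normal -0.145 0.359 0.922
outer loop
vertex 1.851 1.218 -2.55
vertex 1.268 1.974 -2.936
vertex 0.836 1.082 -2.657
endloop
endfacet
facet normal 0.145 -0.358 -0.922
outer loop
vertex 1.537 1.311 -4.642
vertex 1.104 0.418 -4.363
vertex 0.521 1.175 -4.749
endloop
endfacet
facet normal -0.084 0.924 -0.372
outer loop
vertex 1.537 1.311 -4.642
vertex 0.521 1.175 -4.749
vertex 1.268 1.974 -2.936
endloop
endfacet
facet normal -0.085 0.924 -0.372
outer loop
vertex 1.268 1.974 -2.936
vertex 0.521 1.175 -4.749
vertex 0.253 1.838 -3.043
endloop
endfacet
facet normal -0.145 0.359 0.922
outer loop
vertex 1.268 1.974 -2.936
vertex 0.253 1.838 -3.043
vertex 0.836 1.082 -2.657
endloop
endfacet
facet normal 0.145 -0.358 -0.922
outer loop
vertex 0.521 1.175 -4.749
vertex 1.104 0.418 -4.363
vertex 0.089 0.282 -4.47
endloop
endfacet
facet normal -0.896 0.347 -0.276
outer loop
vertex 0.521 1.175 -4.749
vertex 0.089 0.282 -4.47
vertex 0.253 1.838 -3.043
endloop
endfacet
facet normal -0.896 0.348 -0.277
outer loop
vertex 0.253 1.838 -3.043
vertex 0.089 0.282 -4.47
vertex -0.18 0.946 -2.764
endloop
endfacet
facet normal -0.145 0.359 0.922
outer loop
vertex 0.253 1.838 -3.043
vertex -0.18 0.946 -2.764
vertex 0.836 1.082 -2.657
endloop
endfacet
facet normal 0.145 -0.359 -0.922
outer loop
vertex 0.089 0.282 -4.47
vertex 1.104 0.418 -4.363
vertex 0.672 -0.474 -4.084
endloop
endfacet
facet normal -0.811 -0.576 0.096
outer loop
vertex 0.089 0.282 -4.47
vertex 0.672 -0.474 -4.084
vertex -0.18 0.946 -2.764
endloop
endfacet
facet normal -0.812 -0.576 0.096
outer loop
vertex -0.18 0.946 -2.764
vertex 0.672 -0.474 -4.084
vertex 0.403 0.189 -2.378
endloop
endfacet
facet normal -0.145 0.358 0.922
outer loop
vertex -0.18 0.946 -2.764
vertex 0.403 0.189 -2.378
vertex 0.836 1.082 -2.657
endloop
endfacet
facet normal 0.145 -0.359 -0.922
outer loop
vertex 0.672 -0.474 -4.084
vertex 1.104 0.418 -4.363
vertex 1.687 -0.338 -3.977
endloop
endfacet
facet normal 0.085 -0.924 0.372
outer loop
vertex 0.672 -0.474 -4.084
vertex 1.687 -0.338 -3.977
vertex 0.403 0.189 -2.378
endloop
endfacet
facet normal 0.084 -0.924 0.372
outer loop
vertex 0.403 0.189 -2.378
vertex 1.687 -0.338 -3.977
vertex 1.419 0.325 -2.271
endloop
endfacet
facet normal -0.145 0.358 0.922
outer loop
vertex 0.403 0.189 -2.378
vertex 1.419 0.325 -2.271
vertex 0.836 1.082 -2.657
endloop
endfacet
facet normal 0.145 -0.359 -0.922
outer loop
vertex 1.687 -0.338 -3.977
vertex 1.104 0.418 -4.363
vertex 2.12 0.554 -4.256
endloop
endfacet
facet normal 0.896 -0.348 0.276
outer loop
vertex 1.687 -0.338 -3.977
vertex 2.12 0.554 -4.256
vertex 1.419 0.325 -2.271
endloop
endfacet
facet normal 0.896 -0.347 0.276
outer loop
vertex 1.419 0.325 -2.271
vertex 2.12 0.554 -4.256
vertex 1.851 1.218 -2.55
endloop
endfacet
facet normal -0.145 0.358 0.922
outer loop
vertex 1.419 0.325 -2.271
vertex 1.851 1.218 -2.55
vertex 0.836 1.082 -2.657
endloop
endfacet

endsolid


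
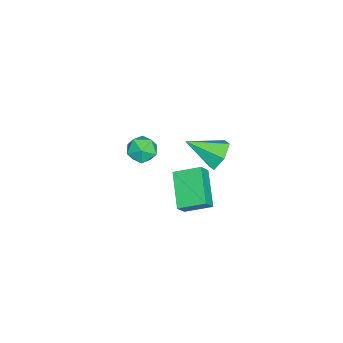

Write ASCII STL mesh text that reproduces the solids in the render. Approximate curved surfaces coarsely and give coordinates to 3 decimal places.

solid 
facet normal -0.129 0.858 -0.497
outer loop
vertex -1.729 1.108 -0.536
vertex -2.441 0.717 -1.027
vertex -2.619 1.164 -0.208
endloop
endfacet
facet normal 0.350 0.123 0.929
outer loop
vertex -1.729 1.108 -0.536
vertex -2.619 1.164 -0.208
vertex -2.199 -0.897 -0.093
endloop
endfacet
facet normal -0.129 0.858 -0.497
outer loop
vertex -2.619 1.164 -0.208
vertex -2.441 0.717 -1.027
vertex -3.331 0.772 -0.7
endloop
endfacet
facet normal -0.543 -0.064 0.837
outer loop
vertex -2.619 1.164 -0.208
vertex -3.331 0.772 -0.7
vertex -2.199 -0.897 -0.093
endloop
endfacet
facet normal -0.129 0.858 -0.497
outer loop
vertex -3.331 0.772 -0.7
vertex -2.441 0.717 -1.027
vertex -3.153 0.325 -1.519
endloop
endfacet
facet normal -0.841 -0.531 0.107
outer loop
vertex -3.331 0.772 -0.7
vertex -3.153 0.325 -1.519
vertex -2.199 -0.897 -0.093
endloop
endfacet
facet normal -0.129 0.858 -0.497
outer loop
vertex -3.153 0.325 -1.519
vertex -2.441 0.717 -1.027
vertex -2.263 0.269 -1.846
endloop
endfacet
facet normal -0.246 -0.811 -0.531
outer loop
vertex -3.153 0.325 -1.519
vertex -2.263 0.269 -1.846
vertex -2.199 -0.897 -0.093
endloop
endfacet
facet normal -0.129 0.858 -0.497
outer loop
vertex -2.263 0.269 -1.846
vertex -2.441 0.717 -1.027
vertex -1.551 0.661 -1.354
endloop
endfacet
facet normal 0.647 -0.624 -0.439
outer loop
vertex -2.263 0.269 -1.846
vertex -1.551 0.661 -1.354
vertex -2.199 -0.897 -0.093
endloop
endfacet
facet normal -0.129 0.858 -0.497
outer loop
vertex -1.551 0.661 -1.354
vertex -2.441 0.717 -1.027
vertex -1.729 1.108 -0.536
endloop
endfacet
facet normal 0.944 -0.157 0.291
outer loop
vertex -1.551 0.661 -1.354
vertex -1.729 1.108 -0.536
vertex -2.199 -0.897 -0.093
endloop
endfacet
facet normal -0.566 0.256 -0.783
outer loop
vertex 2.312 -0.05 1.851
vertex 2.151 1.214 2.381
vertex 3.919 0.559 0.889
endloop
endfacet
facet normal 0.117 -0.916 -0.385
outer loop
vertex 4.389 0.346 1.539
vertex 2.312 -0.05 1.851
vertex 3.919 0.559 0.889
endloop
endfacet
facet normal -0.566 0.256 -0.783
outer loop
vertex 3.919 0.559 0.889
vertex 2.151 1.214 2.381
vertex 3.758 1.823 1.419
endloop
endfacet
facet normal 0.816 0.309 -0.489
outer loop
vertex 3.758 1.823 1.419
vertex 4.389 0.346 1.539
vertex 3.919 0.559 0.889
endloop
endfacet
facet normal -0.816 -0.309 0.489
outer loop
vertex 2.312 -0.05 1.851
vertex 2.621 1.001 3.031
vertex 2.151 1.214 2.381
endloop
endfacet
facet normal 0.117 -0.916 -0.385
outer loop
vertex 2.782 -0.263 2.501
vertex 2.312 -0.05 1.851
vertex 4.389 0.346 1.539
endloop
endfacet
facet normal -0.816 -0.309 0.489
outer loop
vertex 2.782 -0.263 2.501
vertex 2.621 1.001 3.031
vertex 2.312 -0.05 1.851
endloop
endfacet
facet normal -0.117 0.916 0.385
outer loop
vertex 2.151 1.214 2.381
vertex 2.621 1.001 3.031
vertex 3.758 1.823 1.419
endloop
endfacet
facet normal 0.816 0.309 -0.489
outer loop
vertex 4.228 1.61 2.069
vertex 4.389 0.346 1.539
vertex 3.758 1.823 1.419
endloop
endfacet
facet normal -0.117 0.916 0.385
outer loop
vertex 3.758 1.823 1.419
vertex 2.621 1.001 3.031
vertex 4.228 1.61 2.069
endloop
endfacet
facet normal 0.566 -0.256 0.783
outer loop
vertex 4.228 1.61 2.069
vertex 2.782 -0.263 2.501
vertex 4.389 0.346 1.539
endloop
endfacet
facet normal 0.566 -0.256 0.783
outer loop
vertex 2.621 1.001 3.031
vertex 2.782 -0.263 2.501
vertex 4.228 1.61 2.069
endloop
endfacet
facet normal -0.754 0.428 0.498
outer loop
vertex -0.463 -1.835 1.038
vertex -0.604 -2.557 1.445
vertex -0.071 -1.991 1.766
endloop
endfacet
facet normal -0.253 0.909 0.331
outer loop
vertex -0.463 -1.835 1.038
vertex -0.071 -1.991 1.766
vertex 0.351 -1.641 1.128
endloop
endfacet
facet normal -0.175 0.909 -0.377
outer loop
vertex -0.463 -1.835 1.038
vertex 0.351 -1.641 1.128
vertex 0.078 -1.99 0.413
endloop
endfacet
facet normal -0.628 0.429 -0.650
outer loop
vertex -0.463 -1.835 1.038
vertex 0.078 -1.99 0.413
vertex -0.512 -2.557 0.609
endloop
endfacet
facet normal -0.985 0.131 -0.108
outer loop
vertex -0.463 -1.835 1.038
vertex -0.512 -2.557 0.609
vertex -0.604 -2.557 1.445
endloop
endfacet
facet normal 0.362 0.695 0.621
outer loop
vertex 0.351 -1.641 1.128
vertex -0.071 -1.991 1.766
vertex 0.712 -2.243 1.591
endloop
endfacet
facet normal -0.448 -0.083 0.890
outer loop
vertex -0.071 -1.991 1.766
vertex -0.604 -2.557 1.445
vertex 0.122 -2.81 1.787
endloop
endfacet
facet normal -0.822 -0.562 -0.090
outer loop
vertex -0.604 -2.557 1.445
vertex -0.512 -2.557 0.609
vertex -0.151 -3.159 1.072
endloop
endfacet
facet normal -0.242 -0.082 -0.967
outer loop
vertex -0.512 -2.557 0.609
vertex 0.078 -1.99 0.413
vertex 0.271 -2.809 0.434
endloop
endfacet
facet normal 0.490 0.695 -0.526
outer loop
vertex 0.078 -1.99 0.413
vertex 0.351 -1.641 1.128
vertex 0.804 -2.243 0.755
endloop
endfacet
facet normal 0.628 -0.429 0.650
outer loop
vertex 0.663 -2.965 1.162
vertex 0.712 -2.243 1.591
vertex 0.122 -2.81 1.787
endloop
endfacet
facet normal 0.175 -0.909 0.377
outer loop
vertex 0.663 -2.965 1.162
vertex 0.122 -2.81 1.787
vertex -0.151 -3.159 1.072
endloop
endfacet
facet normal 0.253 -0.909 -0.331
outer loop
vertex 0.663 -2.965 1.162
vertex -0.151 -3.159 1.072
vertex 0.271 -2.809 0.434
endloop
endfacet
facet normal 0.754 -0.428 -0.498
outer loop
vertex 0.663 -2.965 1.162
vertex 0.271 -2.809 0.434
vertex 0.804 -2.243 0.755
endloop
endfacet
facet normal 0.985 -0.131 0.108
outer loop
vertex 0.663 -2.965 1.162
vertex 0.804 -2.243 0.755
vertex 0.712 -2.243 1.591
endloop
endfacet
facet normal 0.242 0.082 0.967
outer loop
vertex 0.122 -2.81 1.787
vertex 0.712 -2.243 1.591
vertex -0.071 -1.991 1.766
endloop
endfacet
facet normal -0.490 -0.695 0.526
outer loop
vertex -0.151 -3.159 1.072
vertex 0.122 -2.81 1.787
vertex -0.604 -2.557 1.445
endloop
endfacet
facet normal -0.362 -0.695 -0.621
outer loop
vertex 0.271 -2.809 0.434
vertex -0.151 -3.159 1.072
vertex -0.512 -2.557 0.609
endloop
endfacet
facet normal 0.448 0.083 -0.890
outer loop
vertex 0.804 -2.243 0.755
vertex 0.271 -2.809 0.434
vertex 0.078 -1.99 0.413
endloop
endfacet
facet normal 0.822 0.562 0.090
outer loop
vertex 0.712 -2.243 1.591
vertex 0.804 -2.243 0.755
vertex 0.351 -1.641 1.128
endloop
endfacet

endsolid


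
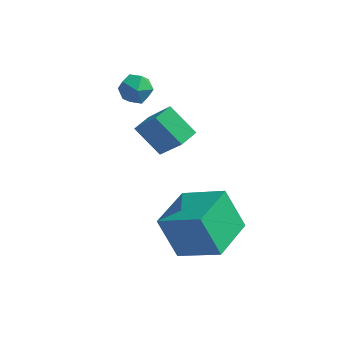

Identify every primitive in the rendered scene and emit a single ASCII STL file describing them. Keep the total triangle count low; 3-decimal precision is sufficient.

solid 
facet normal -0.515 0.306 -0.801
outer loop
vertex -2.717 1.125 1.089
vertex -2.376 1.857 1.149
vertex -1.627 0.687 0.221
endloop
endfacet
facet normal -0.422 -0.904 -0.074
outer loop
vertex -0.644 0.103 1.751
vertex -2.717 1.125 1.089
vertex -1.627 0.687 0.221
endloop
endfacet
facet normal -0.515 0.306 -0.801
outer loop
vertex -1.627 0.687 0.221
vertex -2.376 1.857 1.149
vertex -1.286 1.419 0.281
endloop
endfacet
facet normal 0.747 -0.299 -0.594
outer loop
vertex -1.286 1.419 0.281
vertex -0.644 0.103 1.751
vertex -1.627 0.687 0.221
endloop
endfacet
facet normal -0.747 0.299 0.594
outer loop
vertex -2.717 1.125 1.089
vertex -1.393 1.273 2.679
vertex -2.376 1.857 1.149
endloop
endfacet
facet normal -0.422 -0.904 -0.074
outer loop
vertex -1.734 0.541 2.619
vertex -2.717 1.125 1.089
vertex -0.644 0.103 1.751
endloop
endfacet
facet normal -0.747 0.299 0.594
outer loop
vertex -1.734 0.541 2.619
vertex -1.393 1.273 2.679
vertex -2.717 1.125 1.089
endloop
endfacet
facet normal 0.422 0.904 0.074
outer loop
vertex -2.376 1.857 1.149
vertex -1.393 1.273 2.679
vertex -1.286 1.419 0.281
endloop
endfacet
facet normal 0.747 -0.299 -0.594
outer loop
vertex -0.303 0.835 1.811
vertex -0.644 0.103 1.751
vertex -1.286 1.419 0.281
endloop
endfacet
facet normal 0.422 0.904 0.074
outer loop
vertex -1.286 1.419 0.281
vertex -1.393 1.273 2.679
vertex -0.303 0.835 1.811
endloop
endfacet
facet normal 0.515 -0.306 0.801
outer loop
vertex -0.303 0.835 1.811
vertex -1.734 0.541 2.619
vertex -0.644 0.103 1.751
endloop
endfacet
facet normal 0.515 -0.306 0.801
outer loop
vertex -1.393 1.273 2.679
vertex -1.734 0.541 2.619
vertex -0.303 0.835 1.811
endloop
endfacet
facet normal -0.762 0.623 -0.177
outer loop
vertex -3.306 3.148 1.515
vertex -3.782 2.644 1.792
vertex -3.472 3.152 2.243
endloop
endfacet
facet normal -0.163 0.986 -0.043
outer loop
vertex -3.306 3.148 1.515
vertex -3.472 3.152 2.243
vertex -2.768 3.259 2.02
endloop
endfacet
facet normal 0.327 0.788 -0.522
outer loop
vertex -3.306 3.148 1.515
vertex -2.768 3.259 2.02
vertex -2.642 2.817 1.432
endloop
endfacet
facet normal 0.031 0.302 -0.953
outer loop
vertex -3.306 3.148 1.515
vertex -2.642 2.817 1.432
vertex -3.269 2.437 1.291
endloop
endfacet
facet normal -0.642 0.200 -0.740
outer loop
vertex -3.306 3.148 1.515
vertex -3.269 2.437 1.291
vertex -3.782 2.644 1.792
endloop
endfacet
facet normal 0.071 0.793 0.605
outer loop
vertex -2.768 3.259 2.02
vertex -3.472 3.152 2.243
vertex -2.911 2.823 2.609
endloop
endfacet
facet normal -0.899 0.206 0.386
outer loop
vertex -3.472 3.152 2.243
vertex -3.782 2.644 1.792
vertex -3.538 2.443 2.468
endloop
endfacet
facet normal -0.705 -0.477 -0.525
outer loop
vertex -3.782 2.644 1.792
vertex -3.269 2.437 1.291
vertex -3.412 2.001 1.88
endloop
endfacet
facet normal 0.384 -0.312 -0.869
outer loop
vertex -3.269 2.437 1.291
vertex -2.642 2.817 1.432
vertex -2.708 2.108 1.657
endloop
endfacet
facet normal 0.864 0.474 -0.171
outer loop
vertex -2.642 2.817 1.432
vertex -2.768 3.259 2.02
vertex -2.398 2.616 2.108
endloop
endfacet
facet normal -0.031 -0.302 0.953
outer loop
vertex -2.874 2.112 2.385
vertex -2.911 2.823 2.609
vertex -3.538 2.443 2.468
endloop
endfacet
facet normal -0.327 -0.788 0.522
outer loop
vertex -2.874 2.112 2.385
vertex -3.538 2.443 2.468
vertex -3.412 2.001 1.88
endloop
endfacet
facet normal 0.163 -0.986 0.043
outer loop
vertex -2.874 2.112 2.385
vertex -3.412 2.001 1.88
vertex -2.708 2.108 1.657
endloop
endfacet
facet normal 0.762 -0.623 0.177
outer loop
vertex -2.874 2.112 2.385
vertex -2.708 2.108 1.657
vertex -2.398 2.616 2.108
endloop
endfacet
facet normal 0.642 -0.200 0.740
outer loop
vertex -2.874 2.112 2.385
vertex -2.398 2.616 2.108
vertex -2.911 2.823 2.609
endloop
endfacet
facet normal -0.384 0.312 0.869
outer loop
vertex -3.538 2.443 2.468
vertex -2.911 2.823 2.609
vertex -3.472 3.152 2.243
endloop
endfacet
facet normal -0.864 -0.474 0.171
outer loop
vertex -3.412 2.001 1.88
vertex -3.538 2.443 2.468
vertex -3.782 2.644 1.792
endloop
endfacet
facet normal -0.071 -0.793 -0.605
outer loop
vertex -2.708 2.108 1.657
vertex -3.412 2.001 1.88
vertex -3.269 2.437 1.291
endloop
endfacet
facet normal 0.899 -0.206 -0.386
outer loop
vertex -2.398 2.616 2.108
vertex -2.708 2.108 1.657
vertex -2.642 2.817 1.432
endloop
endfacet
facet normal 0.705 0.477 0.525
outer loop
vertex -2.911 2.823 2.609
vertex -2.398 2.616 2.108
vertex -2.768 3.259 2.02
endloop
endfacet
facet normal -0.851 0.155 -0.502
outer loop
vertex -0.95 -2.194 -0.63
vertex -0.508 -0.334 -0.806
vertex -0.1 -2.542 -2.178
endloop
endfacet
facet normal -0.230 -0.969 0.091
outer loop
vertex 1.568 -2.846 -1.194
vertex -0.95 -2.194 -0.63
vertex -0.1 -2.542 -2.178
endloop
endfacet
facet normal -0.851 0.155 -0.502
outer loop
vertex -0.1 -2.542 -2.178
vertex -0.508 -0.334 -0.806
vertex 0.342 -0.682 -2.354
endloop
endfacet
facet normal 0.472 -0.194 -0.860
outer loop
vertex 0.342 -0.682 -2.354
vertex 1.568 -2.846 -1.194
vertex -0.1 -2.542 -2.178
endloop
endfacet
facet normal -0.472 0.194 0.860
outer loop
vertex -0.95 -2.194 -0.63
vertex 1.16 -0.638 0.178
vertex -0.508 -0.334 -0.806
endloop
endfacet
facet normal -0.230 -0.969 0.091
outer loop
vertex 0.718 -2.498 0.354
vertex -0.95 -2.194 -0.63
vertex 1.568 -2.846 -1.194
endloop
endfacet
facet normal -0.472 0.194 0.860
outer loop
vertex 0.718 -2.498 0.354
vertex 1.16 -0.638 0.178
vertex -0.95 -2.194 -0.63
endloop
endfacet
facet normal 0.230 0.969 -0.091
outer loop
vertex -0.508 -0.334 -0.806
vertex 1.16 -0.638 0.178
vertex 0.342 -0.682 -2.354
endloop
endfacet
facet normal 0.472 -0.194 -0.860
outer loop
vertex 2.01 -0.986 -1.37
vertex 1.568 -2.846 -1.194
vertex 0.342 -0.682 -2.354
endloop
endfacet
facet normal 0.230 0.969 -0.091
outer loop
vertex 0.342 -0.682 -2.354
vertex 1.16 -0.638 0.178
vertex 2.01 -0.986 -1.37
endloop
endfacet
facet normal 0.851 -0.155 0.502
outer loop
vertex 2.01 -0.986 -1.37
vertex 0.718 -2.498 0.354
vertex 1.568 -2.846 -1.194
endloop
endfacet
facet normal 0.851 -0.155 0.502
outer loop
vertex 1.16 -0.638 0.178
vertex 0.718 -2.498 0.354
vertex 2.01 -0.986 -1.37
endloop
endfacet

endsolid


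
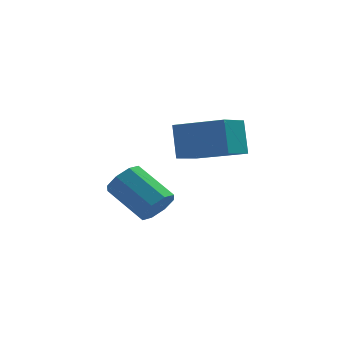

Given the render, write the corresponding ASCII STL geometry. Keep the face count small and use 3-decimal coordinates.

solid 
facet normal -0.834 0.464 -0.299
outer loop
vertex 0.626 1.06 0.749
vertex 1.443 2.186 0.215
vertex 0.717 0.352 -0.604
endloop
endfacet
facet normal -0.548 -0.756 0.359
outer loop
vertex 2.477 -0.626 0.025
vertex 0.626 1.06 0.749
vertex 0.717 0.352 -0.604
endloop
endfacet
facet normal -0.835 0.463 -0.298
outer loop
vertex 0.717 0.352 -0.604
vertex 1.443 2.186 0.215
vertex 1.533 1.478 -1.139
endloop
endfacet
facet normal 0.059 -0.463 -0.884
outer loop
vertex 1.533 1.478 -1.139
vertex 2.477 -0.626 0.025
vertex 0.717 0.352 -0.604
endloop
endfacet
facet normal -0.059 0.462 0.885
outer loop
vertex 0.626 1.06 0.749
vertex 3.203 1.208 0.844
vertex 1.443 2.186 0.215
endloop
endfacet
facet normal -0.548 -0.756 0.359
outer loop
vertex 2.387 0.082 1.379
vertex 0.626 1.06 0.749
vertex 2.477 -0.626 0.025
endloop
endfacet
facet normal -0.059 0.463 0.884
outer loop
vertex 2.387 0.082 1.379
vertex 3.203 1.208 0.844
vertex 0.626 1.06 0.749
endloop
endfacet
facet normal 0.548 0.756 -0.359
outer loop
vertex 1.443 2.186 0.215
vertex 3.203 1.208 0.844
vertex 1.533 1.478 -1.139
endloop
endfacet
facet normal 0.059 -0.463 -0.885
outer loop
vertex 3.294 0.5 -0.509
vertex 2.477 -0.626 0.025
vertex 1.533 1.478 -1.139
endloop
endfacet
facet normal 0.548 0.756 -0.359
outer loop
vertex 1.533 1.478 -1.139
vertex 3.203 1.208 0.844
vertex 3.294 0.5 -0.509
endloop
endfacet
facet normal 0.834 -0.464 0.298
outer loop
vertex 3.294 0.5 -0.509
vertex 2.387 0.082 1.379
vertex 2.477 -0.626 0.025
endloop
endfacet
facet normal 0.835 -0.463 0.298
outer loop
vertex 3.203 1.208 0.844
vertex 2.387 0.082 1.379
vertex 3.294 0.5 -0.509
endloop
endfacet
facet normal 0.627 -0.589 -0.510
outer loop
vertex 0.801 2.843 -3.903
vertex 0.185 2.285 -4.017
vertex 0.467 2.953 -4.441
endloop
endfacet
facet normal 0.580 0.790 -0.198
outer loop
vertex 0.801 2.843 -3.903
vertex 0.467 2.953 -4.441
vertex -0.448 4.014 -2.888
endloop
endfacet
facet normal 0.580 0.790 -0.198
outer loop
vertex -0.448 4.014 -2.888
vertex 0.467 2.953 -4.441
vertex -0.782 4.124 -3.426
endloop
endfacet
facet normal -0.628 0.588 0.510
outer loop
vertex -0.448 4.014 -2.888
vertex -0.782 4.124 -3.426
vertex -1.065 3.455 -3.003
endloop
endfacet
facet normal 0.628 -0.588 -0.510
outer loop
vertex 0.467 2.953 -4.441
vertex 0.185 2.285 -4.017
vertex -0.033 2.671 -4.731
endloop
endfacet
facet normal 0.042 0.679 -0.733
outer loop
vertex 0.467 2.953 -4.441
vertex -0.033 2.671 -4.731
vertex -0.782 4.124 -3.426
endloop
endfacet
facet normal 0.042 0.679 -0.733
outer loop
vertex -0.782 4.124 -3.426
vertex -0.033 2.671 -4.731
vertex -1.282 3.842 -3.716
endloop
endfacet
facet normal -0.628 0.588 0.510
outer loop
vertex -0.782 4.124 -3.426
vertex -1.282 3.842 -3.716
vertex -1.065 3.455 -3.003
endloop
endfacet
facet normal 0.628 -0.588 -0.510
outer loop
vertex -0.033 2.671 -4.731
vertex 0.185 2.285 -4.017
vertex -0.405 2.163 -4.603
endloop
endfacet
facet normal -0.520 0.170 -0.837
outer loop
vertex -0.033 2.671 -4.731
vertex -0.405 2.163 -4.603
vertex -1.282 3.842 -3.716
endloop
endfacet
facet normal -0.520 0.170 -0.837
outer loop
vertex -1.282 3.842 -3.716
vertex -0.405 2.163 -4.603
vertex -1.654 3.334 -3.588
endloop
endfacet
facet normal -0.628 0.588 0.510
outer loop
vertex -1.282 3.842 -3.716
vertex -1.654 3.334 -3.588
vertex -1.065 3.455 -3.003
endloop
endfacet
facet normal 0.628 -0.588 -0.510
outer loop
vertex -0.405 2.163 -4.603
vertex 0.185 2.285 -4.017
vertex -0.432 1.726 -4.132
endloop
endfacet
facet normal -0.777 -0.438 -0.451
outer loop
vertex -0.405 2.163 -4.603
vertex -0.432 1.726 -4.132
vertex -1.654 3.334 -3.588
endloop
endfacet
facet normal -0.777 -0.438 -0.451
outer loop
vertex -1.654 3.334 -3.588
vertex -0.432 1.726 -4.132
vertex -1.681 2.897 -3.117
endloop
endfacet
facet normal -0.627 0.588 0.510
outer loop
vertex -1.654 3.334 -3.588
vertex -1.681 2.897 -3.117
vertex -1.065 3.455 -3.003
endloop
endfacet
facet normal 0.628 -0.588 -0.510
outer loop
vertex -0.432 1.726 -4.132
vertex 0.185 2.285 -4.017
vertex -0.098 1.616 -3.594
endloop
endfacet
facet normal -0.580 -0.790 0.198
outer loop
vertex -0.432 1.726 -4.132
vertex -0.098 1.616 -3.594
vertex -1.681 2.897 -3.117
endloop
endfacet
facet normal -0.580 -0.790 0.198
outer loop
vertex -1.681 2.897 -3.117
vertex -0.098 1.616 -3.594
vertex -1.347 2.787 -2.579
endloop
endfacet
facet normal -0.627 0.589 0.510
outer loop
vertex -1.681 2.897 -3.117
vertex -1.347 2.787 -2.579
vertex -1.065 3.455 -3.003
endloop
endfacet
facet normal 0.628 -0.588 -0.510
outer loop
vertex -0.098 1.616 -3.594
vertex 0.185 2.285 -4.017
vertex 0.402 1.898 -3.304
endloop
endfacet
facet normal -0.042 -0.679 0.733
outer loop
vertex -0.098 1.616 -3.594
vertex 0.402 1.898 -3.304
vertex -1.347 2.787 -2.579
endloop
endfacet
facet normal -0.042 -0.679 0.733
outer loop
vertex -1.347 2.787 -2.579
vertex 0.402 1.898 -3.304
vertex -0.847 3.069 -2.289
endloop
endfacet
facet normal -0.628 0.588 0.510
outer loop
vertex -1.347 2.787 -2.579
vertex -0.847 3.069 -2.289
vertex -1.065 3.455 -3.003
endloop
endfacet
facet normal 0.628 -0.588 -0.510
outer loop
vertex 0.402 1.898 -3.304
vertex 0.185 2.285 -4.017
vertex 0.774 2.406 -3.432
endloop
endfacet
facet normal 0.520 -0.170 0.837
outer loop
vertex 0.402 1.898 -3.304
vertex 0.774 2.406 -3.432
vertex -0.847 3.069 -2.289
endloop
endfacet
facet normal 0.520 -0.170 0.837
outer loop
vertex -0.847 3.069 -2.289
vertex 0.774 2.406 -3.432
vertex -0.475 3.577 -2.417
endloop
endfacet
facet normal -0.628 0.588 0.510
outer loop
vertex -0.847 3.069 -2.289
vertex -0.475 3.577 -2.417
vertex -1.065 3.455 -3.003
endloop
endfacet
facet normal 0.627 -0.588 -0.510
outer loop
vertex 0.774 2.406 -3.432
vertex 0.185 2.285 -4.017
vertex 0.801 2.843 -3.903
endloop
endfacet
facet normal 0.777 0.438 0.451
outer loop
vertex 0.774 2.406 -3.432
vertex 0.801 2.843 -3.903
vertex -0.475 3.577 -2.417
endloop
endfacet
facet normal 0.777 0.438 0.451
outer loop
vertex -0.475 3.577 -2.417
vertex 0.801 2.843 -3.903
vertex -0.448 4.014 -2.888
endloop
endfacet
facet normal -0.628 0.588 0.510
outer loop
vertex -0.475 3.577 -2.417
vertex -0.448 4.014 -2.888
vertex -1.065 3.455 -3.003
endloop
endfacet

endsolid


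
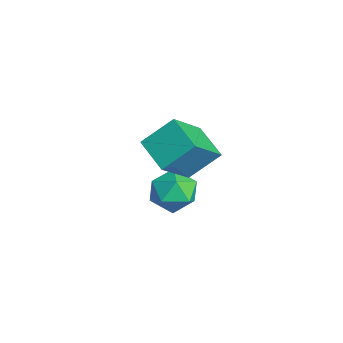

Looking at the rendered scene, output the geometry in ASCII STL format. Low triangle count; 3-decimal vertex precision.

solid 
facet normal -0.185 -0.236 0.954
outer loop
vertex -4.396 1.004 -2.712
vertex -4.088 0.156 -2.862
vertex -3.51 0.81 -2.588
endloop
endfacet
facet normal -0.025 0.455 0.890
outer loop
vertex -4.396 1.004 -2.712
vertex -3.51 0.81 -2.588
vertex -3.754 1.592 -2.995
endloop
endfacet
facet normal -0.493 0.750 0.440
outer loop
vertex -4.396 1.004 -2.712
vertex -3.754 1.592 -2.995
vertex -4.483 1.421 -3.521
endloop
endfacet
facet normal -0.944 0.240 0.225
outer loop
vertex -4.396 1.004 -2.712
vertex -4.483 1.421 -3.521
vertex -4.689 0.533 -3.439
endloop
endfacet
facet normal -0.754 -0.370 0.543
outer loop
vertex -4.396 1.004 -2.712
vertex -4.689 0.533 -3.439
vertex -4.088 0.156 -2.862
endloop
endfacet
facet normal 0.625 0.505 0.596
outer loop
vertex -3.754 1.592 -2.995
vertex -3.51 0.81 -2.588
vertex -3.051 1.107 -3.321
endloop
endfacet
facet normal 0.364 -0.615 0.700
outer loop
vertex -3.51 0.81 -2.588
vertex -4.088 0.156 -2.862
vertex -3.257 0.219 -3.239
endloop
endfacet
facet normal -0.556 -0.830 0.037
outer loop
vertex -4.088 0.156 -2.862
vertex -4.689 0.533 -3.439
vertex -3.986 0.048 -3.765
endloop
endfacet
facet normal -0.864 0.156 -0.478
outer loop
vertex -4.689 0.533 -3.439
vertex -4.483 1.421 -3.521
vertex -4.23 0.83 -4.172
endloop
endfacet
facet normal -0.135 0.982 -0.133
outer loop
vertex -4.483 1.421 -3.521
vertex -3.754 1.592 -2.995
vertex -3.652 1.484 -3.898
endloop
endfacet
facet normal 0.944 -0.240 -0.225
outer loop
vertex -3.344 0.636 -4.048
vertex -3.051 1.107 -3.321
vertex -3.257 0.219 -3.239
endloop
endfacet
facet normal 0.493 -0.750 -0.440
outer loop
vertex -3.344 0.636 -4.048
vertex -3.257 0.219 -3.239
vertex -3.986 0.048 -3.765
endloop
endfacet
facet normal 0.025 -0.455 -0.890
outer loop
vertex -3.344 0.636 -4.048
vertex -3.986 0.048 -3.765
vertex -4.23 0.83 -4.172
endloop
endfacet
facet normal 0.185 0.236 -0.954
outer loop
vertex -3.344 0.636 -4.048
vertex -4.23 0.83 -4.172
vertex -3.652 1.484 -3.898
endloop
endfacet
facet normal 0.754 0.370 -0.543
outer loop
vertex -3.344 0.636 -4.048
vertex -3.652 1.484 -3.898
vertex -3.051 1.107 -3.321
endloop
endfacet
facet normal 0.864 -0.156 0.478
outer loop
vertex -3.257 0.219 -3.239
vertex -3.051 1.107 -3.321
vertex -3.51 0.81 -2.588
endloop
endfacet
facet normal 0.135 -0.982 0.133
outer loop
vertex -3.986 0.048 -3.765
vertex -3.257 0.219 -3.239
vertex -4.088 0.156 -2.862
endloop
endfacet
facet normal -0.625 -0.505 -0.596
outer loop
vertex -4.23 0.83 -4.172
vertex -3.986 0.048 -3.765
vertex -4.689 0.533 -3.439
endloop
endfacet
facet normal -0.364 0.615 -0.700
outer loop
vertex -3.652 1.484 -3.898
vertex -4.23 0.83 -4.172
vertex -4.483 1.421 -3.521
endloop
endfacet
facet normal 0.556 0.830 -0.037
outer loop
vertex -3.051 1.107 -3.321
vertex -3.652 1.484 -3.898
vertex -3.754 1.592 -2.995
endloop
endfacet
facet normal -0.917 -0.227 0.328
outer loop
vertex -2.871 -0.58 0.311
vertex -2.819 0.498 1.202
vertex -3.629 0.557 -1.023
endloop
endfacet
facet normal -0.036 -0.771 -0.636
outer loop
vertex -2.401 0.862 -1.462
vertex -2.871 -0.58 0.311
vertex -3.629 0.557 -1.023
endloop
endfacet
facet normal -0.917 -0.227 0.328
outer loop
vertex -3.629 0.557 -1.023
vertex -2.819 0.498 1.202
vertex -3.578 1.636 -0.132
endloop
endfacet
facet normal -0.397 0.595 -0.698
outer loop
vertex -3.578 1.636 -0.132
vertex -2.401 0.862 -1.462
vertex -3.629 0.557 -1.023
endloop
endfacet
facet normal 0.397 -0.596 0.698
outer loop
vertex -2.871 -0.58 0.311
vertex -1.591 0.803 0.763
vertex -2.819 0.498 1.202
endloop
endfacet
facet normal -0.037 -0.770 -0.636
outer loop
vertex -1.642 -0.276 -0.128
vertex -2.871 -0.58 0.311
vertex -2.401 0.862 -1.462
endloop
endfacet
facet normal 0.397 -0.596 0.698
outer loop
vertex -1.642 -0.276 -0.128
vertex -1.591 0.803 0.763
vertex -2.871 -0.58 0.311
endloop
endfacet
facet normal 0.036 0.770 0.637
outer loop
vertex -2.819 0.498 1.202
vertex -1.591 0.803 0.763
vertex -3.578 1.636 -0.132
endloop
endfacet
facet normal -0.397 0.596 -0.698
outer loop
vertex -2.349 1.94 -0.571
vertex -2.401 0.862 -1.462
vertex -3.578 1.636 -0.132
endloop
endfacet
facet normal 0.037 0.771 0.636
outer loop
vertex -3.578 1.636 -0.132
vertex -1.591 0.803 0.763
vertex -2.349 1.94 -0.571
endloop
endfacet
facet normal 0.917 0.227 -0.328
outer loop
vertex -2.349 1.94 -0.571
vertex -1.642 -0.276 -0.128
vertex -2.401 0.862 -1.462
endloop
endfacet
facet normal 0.917 0.227 -0.328
outer loop
vertex -1.591 0.803 0.763
vertex -1.642 -0.276 -0.128
vertex -2.349 1.94 -0.571
endloop
endfacet

endsolid


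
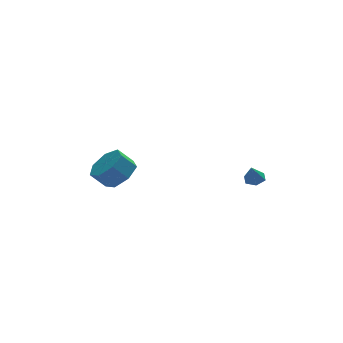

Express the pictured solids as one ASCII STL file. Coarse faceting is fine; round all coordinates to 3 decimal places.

solid 
facet normal 0.641 -0.189 -0.744
outer loop
vertex -2.469 2.303 -0.885
vertex -3.248 1.884 -1.45
vertex -2.922 2.882 -1.422
endloop
endfacet
facet normal 0.584 0.748 0.314
outer loop
vertex -2.469 2.303 -0.885
vertex -2.922 2.882 -1.422
vertex -3.193 2.515 -0.044
endloop
endfacet
facet normal 0.583 0.749 0.314
outer loop
vertex -3.193 2.515 -0.044
vertex -2.922 2.882 -1.422
vertex -3.647 3.094 -0.581
endloop
endfacet
facet normal -0.641 0.187 0.744
outer loop
vertex -3.193 2.515 -0.044
vertex -3.647 3.094 -0.581
vertex -3.972 2.096 -0.61
endloop
endfacet
facet normal 0.641 -0.189 -0.744
outer loop
vertex -2.922 2.882 -1.422
vertex -3.248 1.884 -1.45
vertex -3.621 2.71 -1.981
endloop
endfacet
facet normal -0.025 0.964 -0.265
outer loop
vertex -2.922 2.882 -1.422
vertex -3.621 2.71 -1.981
vertex -3.647 3.094 -0.581
endloop
endfacet
facet normal -0.025 0.964 -0.265
outer loop
vertex -3.647 3.094 -0.581
vertex -3.621 2.71 -1.981
vertex -4.346 2.922 -1.14
endloop
endfacet
facet normal -0.641 0.187 0.744
outer loop
vertex -3.647 3.094 -0.581
vertex -4.346 2.922 -1.14
vertex -3.972 2.096 -0.61
endloop
endfacet
facet normal 0.641 -0.189 -0.744
outer loop
vertex -3.621 2.71 -1.981
vertex -3.248 1.884 -1.45
vertex -4.039 1.916 -2.14
endloop
endfacet
facet normal -0.615 0.453 -0.645
outer loop
vertex -3.621 2.71 -1.981
vertex -4.039 1.916 -2.14
vertex -4.346 2.922 -1.14
endloop
endfacet
facet normal -0.616 0.453 -0.645
outer loop
vertex -4.346 2.922 -1.14
vertex -4.039 1.916 -2.14
vertex -4.763 2.128 -1.299
endloop
endfacet
facet normal -0.641 0.187 0.744
outer loop
vertex -4.346 2.922 -1.14
vertex -4.763 2.128 -1.299
vertex -3.972 2.096 -0.61
endloop
endfacet
facet normal 0.641 -0.188 -0.744
outer loop
vertex -4.039 1.916 -2.14
vertex -3.248 1.884 -1.45
vertex -3.861 1.098 -1.78
endloop
endfacet
facet normal -0.742 -0.399 -0.539
outer loop
vertex -4.039 1.916 -2.14
vertex -3.861 1.098 -1.78
vertex -4.763 2.128 -1.299
endloop
endfacet
facet normal -0.742 -0.399 -0.539
outer loop
vertex -4.763 2.128 -1.299
vertex -3.861 1.098 -1.78
vertex -4.585 1.31 -0.939
endloop
endfacet
facet normal -0.641 0.188 0.744
outer loop
vertex -4.763 2.128 -1.299
vertex -4.585 1.31 -0.939
vertex -3.972 2.096 -0.61
endloop
endfacet
facet normal 0.641 -0.187 -0.744
outer loop
vertex -3.861 1.098 -1.78
vertex -3.248 1.884 -1.45
vertex -3.221 0.872 -1.172
endloop
endfacet
facet normal -0.310 -0.950 -0.027
outer loop
vertex -3.861 1.098 -1.78
vertex -3.221 0.872 -1.172
vertex -4.585 1.31 -0.939
endloop
endfacet
facet normal -0.310 -0.950 -0.028
outer loop
vertex -4.585 1.31 -0.939
vertex -3.221 0.872 -1.172
vertex -3.946 1.084 -0.331
endloop
endfacet
facet normal -0.641 0.189 0.744
outer loop
vertex -4.585 1.31 -0.939
vertex -3.946 1.084 -0.331
vertex -3.972 2.096 -0.61
endloop
endfacet
facet normal 0.641 -0.187 -0.744
outer loop
vertex -3.221 0.872 -1.172
vertex -3.248 1.884 -1.45
vertex -2.601 1.408 -0.773
endloop
endfacet
facet normal 0.355 -0.787 0.505
outer loop
vertex -3.221 0.872 -1.172
vertex -2.601 1.408 -0.773
vertex -3.946 1.084 -0.331
endloop
endfacet
facet normal 0.355 -0.786 0.505
outer loop
vertex -3.946 1.084 -0.331
vertex -2.601 1.408 -0.773
vertex -3.326 1.62 0.067
endloop
endfacet
facet normal -0.641 0.189 0.744
outer loop
vertex -3.946 1.084 -0.331
vertex -3.326 1.62 0.067
vertex -3.972 2.096 -0.61
endloop
endfacet
facet normal 0.641 -0.188 -0.744
outer loop
vertex -2.601 1.408 -0.773
vertex -3.248 1.884 -1.45
vertex -2.469 2.303 -0.885
endloop
endfacet
facet normal 0.753 -0.029 0.657
outer loop
vertex -2.601 1.408 -0.773
vertex -2.469 2.303 -0.885
vertex -3.326 1.62 0.067
endloop
endfacet
facet normal 0.754 -0.031 0.657
outer loop
vertex -3.326 1.62 0.067
vertex -2.469 2.303 -0.885
vertex -3.193 2.515 -0.044
endloop
endfacet
facet normal -0.641 0.188 0.744
outer loop
vertex -3.326 1.62 0.067
vertex -3.193 2.515 -0.044
vertex -3.972 2.096 -0.61
endloop
endfacet
facet normal 0.289 0.214 -0.933
outer loop
vertex 3.246 -0.756 -1.781
vertex 2.865 -0.333 -1.802
vertex 3.394 -0.231 -1.615
endloop
endfacet
facet normal 0.702 -0.387 0.598
outer loop
vertex 3.246 -0.756 -1.781
vertex 3.394 -0.231 -1.615
vertex 2.575 -0.547 -0.858
endloop
endfacet
facet normal 0.289 0.212 -0.934
outer loop
vertex 3.394 -0.231 -1.615
vertex 2.865 -0.333 -1.802
vertex 3.013 0.192 -1.637
endloop
endfacet
facet normal 0.489 0.479 0.729
outer loop
vertex 3.394 -0.231 -1.615
vertex 3.013 0.192 -1.637
vertex 2.575 -0.547 -0.858
endloop
endfacet
facet normal 0.288 0.212 -0.934
outer loop
vertex 3.013 0.192 -1.637
vertex 2.865 -0.333 -1.802
vertex 2.484 0.091 -1.823
endloop
endfacet
facet normal -0.337 0.770 0.541
outer loop
vertex 3.013 0.192 -1.637
vertex 2.484 0.091 -1.823
vertex 2.575 -0.547 -0.858
endloop
endfacet
facet normal 0.288 0.212 -0.934
outer loop
vertex 2.484 0.091 -1.823
vertex 2.865 -0.333 -1.802
vertex 2.336 -0.434 -1.988
endloop
endfacet
facet normal -0.954 0.199 0.222
outer loop
vertex 2.484 0.091 -1.823
vertex 2.336 -0.434 -1.988
vertex 2.575 -0.547 -0.858
endloop
endfacet
facet normal 0.288 0.212 -0.934
outer loop
vertex 2.336 -0.434 -1.988
vertex 2.865 -0.333 -1.802
vertex 2.717 -0.858 -1.967
endloop
endfacet
facet normal -0.743 -0.663 0.091
outer loop
vertex 2.336 -0.434 -1.988
vertex 2.717 -0.858 -1.967
vertex 2.575 -0.547 -0.858
endloop
endfacet
facet normal 0.287 0.213 -0.934
outer loop
vertex 2.717 -0.858 -1.967
vertex 2.865 -0.333 -1.802
vertex 3.246 -0.756 -1.781
endloop
endfacet
facet normal 0.086 -0.956 0.279
outer loop
vertex 2.717 -0.858 -1.967
vertex 3.246 -0.756 -1.781
vertex 2.575 -0.547 -0.858
endloop
endfacet

endsolid


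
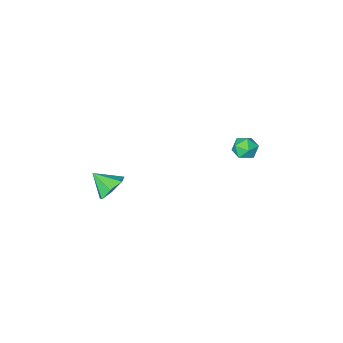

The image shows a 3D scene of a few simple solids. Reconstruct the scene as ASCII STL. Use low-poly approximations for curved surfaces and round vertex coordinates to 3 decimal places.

solid 
facet normal -0.431 0.681 -0.591
outer loop
vertex 2.798 -1.093 3.526
vertex 2.455 -1.678 3.102
vertex 2.172 -1.298 3.746
endloop
endfacet
facet normal 0.260 0.216 0.941
outer loop
vertex 2.798 -1.093 3.526
vertex 2.172 -1.298 3.746
vertex 2.965 -2.482 3.798
endloop
endfacet
facet normal -0.432 0.681 -0.592
outer loop
vertex 2.172 -1.298 3.746
vertex 2.455 -1.678 3.102
vertex 1.76 -1.79 3.481
endloop
endfacet
facet normal -0.353 -0.197 0.915
outer loop
vertex 2.172 -1.298 3.746
vertex 1.76 -1.79 3.481
vertex 2.965 -2.482 3.798
endloop
endfacet
facet normal -0.432 0.682 -0.591
outer loop
vertex 1.76 -1.79 3.481
vertex 2.455 -1.678 3.102
vertex 1.871 -2.197 2.93
endloop
endfacet
facet normal -0.532 -0.729 0.431
outer loop
vertex 1.76 -1.79 3.481
vertex 1.871 -2.197 2.93
vertex 2.965 -2.482 3.798
endloop
endfacet
facet normal -0.432 0.682 -0.591
outer loop
vertex 1.871 -2.197 2.93
vertex 2.455 -1.678 3.102
vertex 2.422 -2.214 2.508
endloop
endfacet
facet normal -0.141 -0.979 -0.144
outer loop
vertex 1.871 -2.197 2.93
vertex 2.422 -2.214 2.508
vertex 2.965 -2.482 3.798
endloop
endfacet
facet normal -0.432 0.681 -0.591
outer loop
vertex 2.422 -2.214 2.508
vertex 2.455 -1.678 3.102
vertex 2.998 -1.827 2.533
endloop
endfacet
facet normal 0.527 -0.760 -0.380
outer loop
vertex 2.422 -2.214 2.508
vertex 2.998 -1.827 2.533
vertex 2.965 -2.482 3.798
endloop
endfacet
facet normal -0.432 0.681 -0.591
outer loop
vertex 2.998 -1.827 2.533
vertex 2.455 -1.678 3.102
vertex 3.165 -1.328 2.986
endloop
endfacet
facet normal 0.967 -0.236 -0.097
outer loop
vertex 2.998 -1.827 2.533
vertex 3.165 -1.328 2.986
vertex 2.965 -2.482 3.798
endloop
endfacet
facet normal -0.432 0.681 -0.590
outer loop
vertex 3.165 -1.328 2.986
vertex 2.455 -1.678 3.102
vertex 2.798 -1.093 3.526
endloop
endfacet
facet normal 0.849 0.198 0.491
outer loop
vertex 3.165 -1.328 2.986
vertex 2.798 -1.093 3.526
vertex 2.965 -2.482 3.798
endloop
endfacet
facet normal -0.258 0.600 0.758
outer loop
vertex -3.543 0.06 4.172
vertex -4.191 -0.092 4.072
vertex -3.819 -0.463 4.492
endloop
endfacet
facet normal 0.390 0.322 0.863
outer loop
vertex -3.543 0.06 4.172
vertex -3.819 -0.463 4.492
vertex -3.201 -0.516 4.232
endloop
endfacet
facet normal 0.803 0.509 0.309
outer loop
vertex -3.543 0.06 4.172
vertex -3.201 -0.516 4.232
vertex -3.191 -0.178 3.65
endloop
endfacet
facet normal 0.410 0.902 -0.135
outer loop
vertex -3.543 0.06 4.172
vertex -3.191 -0.178 3.65
vertex -3.803 0.085 3.551
endloop
endfacet
facet normal -0.247 0.959 0.142
outer loop
vertex -3.543 0.06 4.172
vertex -3.803 0.085 3.551
vertex -4.191 -0.092 4.072
endloop
endfacet
facet normal 0.329 -0.388 0.861
outer loop
vertex -3.201 -0.516 4.232
vertex -3.819 -0.463 4.492
vertex -3.637 -1.025 4.169
endloop
endfacet
facet normal -0.720 0.060 0.691
outer loop
vertex -3.819 -0.463 4.492
vertex -4.191 -0.092 4.072
vertex -4.249 -0.762 4.07
endloop
endfacet
facet normal -0.704 0.641 -0.306
outer loop
vertex -4.191 -0.092 4.072
vertex -3.803 0.085 3.551
vertex -4.239 -0.424 3.488
endloop
endfacet
facet normal 0.358 0.550 -0.755
outer loop
vertex -3.803 0.085 3.551
vertex -3.191 -0.178 3.65
vertex -3.621 -0.477 3.228
endloop
endfacet
facet normal 0.996 -0.086 -0.033
outer loop
vertex -3.191 -0.178 3.65
vertex -3.201 -0.516 4.232
vertex -3.249 -0.848 3.648
endloop
endfacet
facet normal -0.410 -0.902 0.135
outer loop
vertex -3.897 -1.0 3.548
vertex -3.637 -1.025 4.169
vertex -4.249 -0.762 4.07
endloop
endfacet
facet normal -0.803 -0.509 -0.309
outer loop
vertex -3.897 -1.0 3.548
vertex -4.249 -0.762 4.07
vertex -4.239 -0.424 3.488
endloop
endfacet
facet normal -0.390 -0.322 -0.863
outer loop
vertex -3.897 -1.0 3.548
vertex -4.239 -0.424 3.488
vertex -3.621 -0.477 3.228
endloop
endfacet
facet normal 0.258 -0.600 -0.758
outer loop
vertex -3.897 -1.0 3.548
vertex -3.621 -0.477 3.228
vertex -3.249 -0.848 3.648
endloop
endfacet
facet normal 0.247 -0.959 -0.142
outer loop
vertex -3.897 -1.0 3.548
vertex -3.249 -0.848 3.648
vertex -3.637 -1.025 4.169
endloop
endfacet
facet normal -0.358 -0.550 0.755
outer loop
vertex -4.249 -0.762 4.07
vertex -3.637 -1.025 4.169
vertex -3.819 -0.463 4.492
endloop
endfacet
facet normal -0.996 0.086 0.033
outer loop
vertex -4.239 -0.424 3.488
vertex -4.249 -0.762 4.07
vertex -4.191 -0.092 4.072
endloop
endfacet
facet normal -0.329 0.388 -0.861
outer loop
vertex -3.621 -0.477 3.228
vertex -4.239 -0.424 3.488
vertex -3.803 0.085 3.551
endloop
endfacet
facet normal 0.720 -0.060 -0.691
outer loop
vertex -3.249 -0.848 3.648
vertex -3.621 -0.477 3.228
vertex -3.191 -0.178 3.65
endloop
endfacet
facet normal 0.704 -0.641 0.306
outer loop
vertex -3.637 -1.025 4.169
vertex -3.249 -0.848 3.648
vertex -3.201 -0.516 4.232
endloop
endfacet

endsolid
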